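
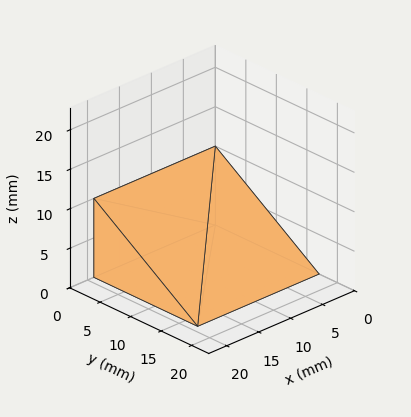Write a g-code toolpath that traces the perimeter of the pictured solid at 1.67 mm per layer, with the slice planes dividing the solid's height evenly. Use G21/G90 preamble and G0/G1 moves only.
Reading the render: the shape is a wedge (ramp): 19 × 17 mm base, rising to 10 mm along the y=0 edge and sloping linearly to z=0 at y=17 (dimensions read to the nearest mm from the axis ticks). For the g-code, the solid's height is divided into equal slices at the stated Δz and each level perimeter traced with G1 moves after a G0 lift.

; perimeter-only toolpath
G21 ; units = mm
G90 ; absolute positioning
G28 ; home
; layer 1
G0 Z1.67
G0 X0.00 Y0.00
G1 X19.00 Y0.00
G1 X19.00 Y14.17
G1 X0.00 Y14.17
G1 X0.00 Y0.00
; layer 2
G0 Z3.33
G0 X0.00 Y0.00
G1 X19.00 Y0.00
G1 X19.00 Y11.33
G1 X0.00 Y11.33
G1 X0.00 Y0.00
; layer 3
G0 Z5.00
G0 X0.00 Y0.00
G1 X19.00 Y0.00
G1 X19.00 Y8.50
G1 X0.00 Y8.50
G1 X0.00 Y0.00
; layer 4
G0 Z6.67
G0 X0.00 Y0.00
G1 X19.00 Y0.00
G1 X19.00 Y5.67
G1 X0.00 Y5.67
G1 X0.00 Y0.00
; layer 5
G0 Z8.33
G0 X0.00 Y0.00
G1 X19.00 Y0.00
G1 X19.00 Y2.83
G1 X0.00 Y2.83
G1 X0.00 Y0.00
M2 ; end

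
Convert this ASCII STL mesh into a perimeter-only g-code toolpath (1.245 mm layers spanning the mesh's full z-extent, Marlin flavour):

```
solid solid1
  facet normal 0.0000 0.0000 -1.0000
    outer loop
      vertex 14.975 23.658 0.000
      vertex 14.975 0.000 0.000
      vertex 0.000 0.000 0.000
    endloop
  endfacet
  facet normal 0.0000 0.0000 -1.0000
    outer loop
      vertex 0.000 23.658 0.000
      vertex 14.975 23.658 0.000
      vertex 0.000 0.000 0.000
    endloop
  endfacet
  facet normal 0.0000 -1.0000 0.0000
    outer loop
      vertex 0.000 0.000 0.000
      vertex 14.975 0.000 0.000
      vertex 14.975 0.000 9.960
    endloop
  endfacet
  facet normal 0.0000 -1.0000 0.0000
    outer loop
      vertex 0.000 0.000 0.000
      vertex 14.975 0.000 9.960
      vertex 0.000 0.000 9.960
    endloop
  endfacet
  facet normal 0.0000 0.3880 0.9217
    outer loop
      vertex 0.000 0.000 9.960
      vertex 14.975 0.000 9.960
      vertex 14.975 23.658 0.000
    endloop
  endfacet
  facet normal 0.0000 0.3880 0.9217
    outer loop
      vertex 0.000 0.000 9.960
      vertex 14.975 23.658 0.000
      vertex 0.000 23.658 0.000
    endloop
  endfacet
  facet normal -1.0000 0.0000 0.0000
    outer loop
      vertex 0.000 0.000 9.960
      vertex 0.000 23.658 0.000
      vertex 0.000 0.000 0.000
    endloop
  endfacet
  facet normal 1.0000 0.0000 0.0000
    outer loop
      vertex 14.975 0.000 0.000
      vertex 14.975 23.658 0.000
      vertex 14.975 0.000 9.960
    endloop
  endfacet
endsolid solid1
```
; perimeter-only toolpath
G21 ; units = mm
G90 ; absolute positioning
G28 ; home
; layer 1
G0 Z1.245
G0 X0.000 Y0.000
G1 X14.975 Y0.000
G1 X14.975 Y20.701
G1 X0.000 Y20.701
G1 X0.000 Y0.000
; layer 2
G0 Z2.490
G0 X0.000 Y0.000
G1 X14.975 Y0.000
G1 X14.975 Y17.744
G1 X0.000 Y17.744
G1 X0.000 Y0.000
; layer 3
G0 Z3.735
G0 X0.000 Y0.000
G1 X14.975 Y0.000
G1 X14.975 Y14.786
G1 X0.000 Y14.786
G1 X0.000 Y0.000
; layer 4
G0 Z4.980
G0 X0.000 Y0.000
G1 X14.975 Y0.000
G1 X14.975 Y11.829
G1 X0.000 Y11.829
G1 X0.000 Y0.000
; layer 5
G0 Z6.225
G0 X0.000 Y0.000
G1 X14.975 Y0.000
G1 X14.975 Y8.872
G1 X0.000 Y8.872
G1 X0.000 Y0.000
; layer 6
G0 Z7.470
G0 X0.000 Y0.000
G1 X14.975 Y0.000
G1 X14.975 Y5.915
G1 X0.000 Y5.915
G1 X0.000 Y0.000
; layer 7
G0 Z8.715
G0 X0.000 Y0.000
G1 X14.975 Y0.000
G1 X14.975 Y2.957
G1 X0.000 Y2.957
G1 X0.000 Y0.000
M2 ; end

The solid is a wedge (ramp): 15 × 23.7 mm base, rising to 9.96 mm along the y=0 edge and sloping linearly to z=0 at y=23.7. Slicing at Δz = 1.245 mm — 8 equal slices spanning the solid's height, so layer i sits at z = i·h/8 — gives 7 non-empty perimeters. Each is a 4-segment closed polygon; G0 lifts to the layer z and rapids to the start vertex, then G1 traces the edges. The cross-section shrinks linearly with z (the slice at the apex is degenerate and omitted).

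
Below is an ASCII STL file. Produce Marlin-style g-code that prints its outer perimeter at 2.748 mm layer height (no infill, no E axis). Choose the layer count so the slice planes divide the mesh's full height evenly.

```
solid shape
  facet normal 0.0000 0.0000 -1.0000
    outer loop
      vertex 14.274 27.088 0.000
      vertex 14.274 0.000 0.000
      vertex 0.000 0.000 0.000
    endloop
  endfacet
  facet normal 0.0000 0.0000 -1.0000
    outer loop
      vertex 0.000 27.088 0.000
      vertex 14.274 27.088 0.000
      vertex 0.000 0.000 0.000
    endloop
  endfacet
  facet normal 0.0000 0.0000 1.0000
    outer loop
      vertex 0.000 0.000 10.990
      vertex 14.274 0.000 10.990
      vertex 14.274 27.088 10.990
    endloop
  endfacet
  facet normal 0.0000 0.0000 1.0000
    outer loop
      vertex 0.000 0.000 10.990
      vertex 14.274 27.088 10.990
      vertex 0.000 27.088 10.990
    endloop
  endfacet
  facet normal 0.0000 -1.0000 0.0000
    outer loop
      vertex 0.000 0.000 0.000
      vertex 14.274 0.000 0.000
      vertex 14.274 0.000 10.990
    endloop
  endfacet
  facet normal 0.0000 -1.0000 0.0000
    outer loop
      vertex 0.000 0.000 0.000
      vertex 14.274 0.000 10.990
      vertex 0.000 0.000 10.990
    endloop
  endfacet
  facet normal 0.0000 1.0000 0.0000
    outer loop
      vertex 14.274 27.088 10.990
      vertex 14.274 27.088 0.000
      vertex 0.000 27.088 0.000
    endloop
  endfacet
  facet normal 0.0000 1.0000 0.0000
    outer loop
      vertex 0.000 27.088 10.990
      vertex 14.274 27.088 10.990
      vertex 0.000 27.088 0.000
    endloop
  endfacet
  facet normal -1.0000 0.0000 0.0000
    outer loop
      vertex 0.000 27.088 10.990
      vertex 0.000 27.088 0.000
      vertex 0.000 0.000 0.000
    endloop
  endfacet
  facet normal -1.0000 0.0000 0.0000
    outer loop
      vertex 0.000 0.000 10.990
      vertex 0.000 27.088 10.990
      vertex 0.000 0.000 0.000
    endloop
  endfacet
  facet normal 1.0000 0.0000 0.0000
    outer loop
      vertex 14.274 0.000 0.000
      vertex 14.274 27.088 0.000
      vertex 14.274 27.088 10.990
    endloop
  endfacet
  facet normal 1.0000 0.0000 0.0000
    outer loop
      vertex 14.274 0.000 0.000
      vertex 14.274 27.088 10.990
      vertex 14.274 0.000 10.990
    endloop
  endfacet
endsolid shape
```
; perimeter-only toolpath
G21 ; units = mm
G90 ; absolute positioning
G28 ; home
; layer 1
G0 Z2.748
G0 X0.000 Y0.000
G1 X14.274 Y0.000
G1 X14.274 Y27.088
G1 X0.000 Y27.088
G1 X0.000 Y0.000
; layer 2
G0 Z5.495
G0 X0.000 Y0.000
G1 X14.274 Y0.000
G1 X14.274 Y27.088
G1 X0.000 Y27.088
G1 X0.000 Y0.000
; layer 3
G0 Z8.242
G0 X0.000 Y0.000
G1 X14.274 Y0.000
G1 X14.274 Y27.088
G1 X0.000 Y27.088
G1 X0.000 Y0.000
; layer 4
G0 Z10.990
G0 X0.000 Y0.000
G1 X14.274 Y0.000
G1 X14.274 Y27.088
G1 X0.000 Y27.088
G1 X0.000 Y0.000
M2 ; end

The solid is a rectangular box, roughly 14.3 × 27.1 mm footprint and 11 mm tall. Slicing at Δz = 2.748 mm — 4 equal slices spanning the solid's height, so layer i sits at z = i·h/4 — gives 4 non-empty perimeters. Each is a 4-segment closed polygon; G0 lifts to the layer z and rapids to the start vertex, then G1 traces the edges.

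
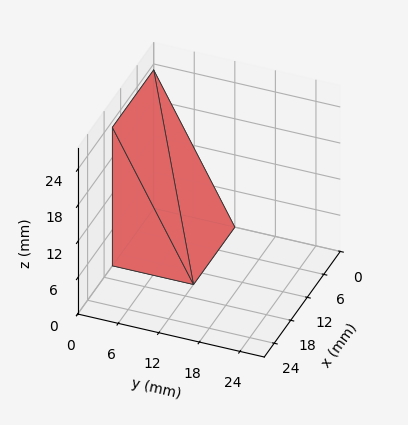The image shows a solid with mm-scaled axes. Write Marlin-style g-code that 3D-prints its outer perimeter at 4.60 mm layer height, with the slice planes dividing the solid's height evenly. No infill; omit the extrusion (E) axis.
Reading the render: the shape is a wedge (ramp): 15 × 12 mm base, rising to 23 mm along the y=0 edge and sloping linearly to z=0 at y=12 (dimensions read to the nearest mm from the axis ticks). For the g-code, the solid's height is divided into equal slices at the stated Δz and each level perimeter traced with G1 moves after a G0 lift.

; perimeter-only toolpath
G21 ; units = mm
G90 ; absolute positioning
G28 ; home
; layer 1
G0 Z4.60
G0 X0.00 Y0.00
G1 X15.00 Y0.00
G1 X15.00 Y9.60
G1 X0.00 Y9.60
G1 X0.00 Y0.00
; layer 2
G0 Z9.20
G0 X0.00 Y0.00
G1 X15.00 Y0.00
G1 X15.00 Y7.20
G1 X0.00 Y7.20
G1 X0.00 Y0.00
; layer 3
G0 Z13.80
G0 X0.00 Y0.00
G1 X15.00 Y0.00
G1 X15.00 Y4.80
G1 X0.00 Y4.80
G1 X0.00 Y0.00
; layer 4
G0 Z18.40
G0 X0.00 Y0.00
G1 X15.00 Y0.00
G1 X15.00 Y2.40
G1 X0.00 Y2.40
G1 X0.00 Y0.00
M2 ; end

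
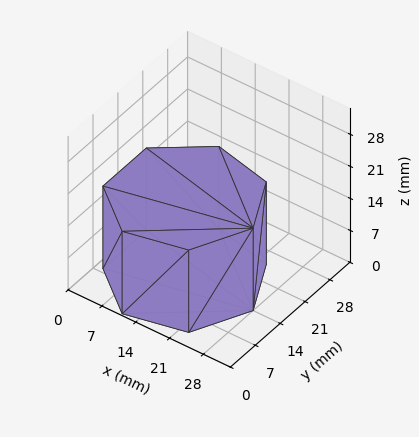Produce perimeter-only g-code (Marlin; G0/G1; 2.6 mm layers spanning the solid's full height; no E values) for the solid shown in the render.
Reading the render: the shape is a regular 7-sided prism (a cylinder approximated with 7 flat sides), circumscribed radius ≈ 14 mm, height ≈ 18 mm (dimensions read to the nearest mm from the axis ticks). For the g-code, the solid's height is divided into equal slices at the stated Δz and each level perimeter traced with G1 moves after a G0 lift.

; perimeter-only toolpath
G21 ; units = mm
G90 ; absolute positioning
G28 ; home
; layer 1
G0 Z2.6
G0 X28.0 Y14.0
G1 X22.7 Y24.9
G1 X10.9 Y27.6
G1 X1.4 Y20.1
G1 X1.4 Y7.9
G1 X10.9 Y0.4
G1 X22.7 Y3.1
G1 X28.0 Y14.0
; layer 2
G0 Z5.1
G0 X28.0 Y14.0
G1 X22.7 Y24.9
G1 X10.9 Y27.6
G1 X1.4 Y20.1
G1 X1.4 Y7.9
G1 X10.9 Y0.4
G1 X22.7 Y3.1
G1 X28.0 Y14.0
; layer 3
G0 Z7.7
G0 X28.0 Y14.0
G1 X22.7 Y24.9
G1 X10.9 Y27.6
G1 X1.4 Y20.1
G1 X1.4 Y7.9
G1 X10.9 Y0.4
G1 X22.7 Y3.1
G1 X28.0 Y14.0
; layer 4
G0 Z10.3
G0 X28.0 Y14.0
G1 X22.7 Y24.9
G1 X10.9 Y27.6
G1 X1.4 Y20.1
G1 X1.4 Y7.9
G1 X10.9 Y0.4
G1 X22.7 Y3.1
G1 X28.0 Y14.0
; layer 5
G0 Z12.9
G0 X28.0 Y14.0
G1 X22.7 Y24.9
G1 X10.9 Y27.6
G1 X1.4 Y20.1
G1 X1.4 Y7.9
G1 X10.9 Y0.4
G1 X22.7 Y3.1
G1 X28.0 Y14.0
; layer 6
G0 Z15.4
G0 X28.0 Y14.0
G1 X22.7 Y24.9
G1 X10.9 Y27.6
G1 X1.4 Y20.1
G1 X1.4 Y7.9
G1 X10.9 Y0.4
G1 X22.7 Y3.1
G1 X28.0 Y14.0
; layer 7
G0 Z18.0
G0 X28.0 Y14.0
G1 X22.7 Y24.9
G1 X10.9 Y27.6
G1 X1.4 Y20.1
G1 X1.4 Y7.9
G1 X10.9 Y0.4
G1 X22.7 Y3.1
G1 X28.0 Y14.0
M2 ; end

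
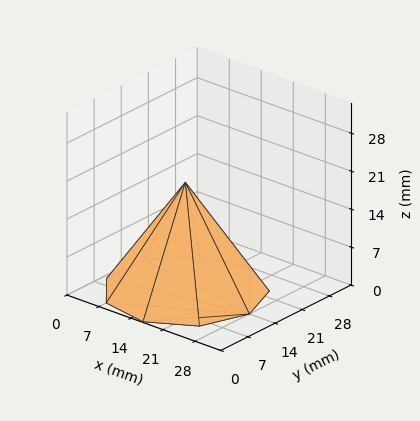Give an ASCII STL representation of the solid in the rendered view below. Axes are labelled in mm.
Reading the render: the shape is a regular 9-sided pyramid, base circumscribed radius ≈ 14 mm, apex at z ≈ 20 mm (dimensions read to the nearest mm from the axis ticks). For the STL, each face is triangulated and given an outward normal.

solid part
  facet normal 0.0000 0.0000 -1.0000
    outer loop
      vertex 16.431 27.787 0.000
      vertex 24.725 22.999 0.000
      vertex 28.000 14.000 0.000
    endloop
  endfacet
  facet normal 0.0000 0.0000 -1.0000
    outer loop
      vertex 7.000 26.124 0.000
      vertex 16.431 27.787 0.000
      vertex 28.000 14.000 0.000
    endloop
  endfacet
  facet normal 0.0000 0.0000 -1.0000
    outer loop
      vertex 0.844 18.788 0.000
      vertex 7.000 26.124 0.000
      vertex 28.000 14.000 0.000
    endloop
  endfacet
  facet normal 0.0000 0.0000 -1.0000
    outer loop
      vertex 0.844 9.212 0.000
      vertex 0.844 18.788 0.000
      vertex 28.000 14.000 0.000
    endloop
  endfacet
  facet normal 0.0000 0.0000 -1.0000
    outer loop
      vertex 7.000 1.876 0.000
      vertex 0.844 9.212 0.000
      vertex 28.000 14.000 0.000
    endloop
  endfacet
  facet normal 0.0000 0.0000 -1.0000
    outer loop
      vertex 16.431 0.213 0.000
      vertex 7.000 1.876 0.000
      vertex 28.000 14.000 0.000
    endloop
  endfacet
  facet normal 0.0000 0.0000 -1.0000
    outer loop
      vertex 24.725 5.001 0.000
      vertex 16.431 0.213 0.000
      vertex 28.000 14.000 0.000
    endloop
  endfacet
  facet normal 0.7851 0.2857 0.5496
    outer loop
      vertex 28.000 14.000 0.000
      vertex 24.725 22.999 0.000
      vertex 14.000 14.000 20.000
    endloop
  endfacet
  facet normal 0.4177 0.7236 0.5496
    outer loop
      vertex 24.725 22.999 0.000
      vertex 16.431 27.787 0.000
      vertex 14.000 14.000 20.000
    endloop
  endfacet
  facet normal -0.1451 0.8228 0.5495
    outer loop
      vertex 16.431 27.787 0.000
      vertex 7.000 26.124 0.000
      vertex 14.000 14.000 20.000
    endloop
  endfacet
  facet normal -0.6400 0.5370 0.5495
    outer loop
      vertex 7.000 26.124 0.000
      vertex 0.844 18.788 0.000
      vertex 14.000 14.000 20.000
    endloop
  endfacet
  facet normal -0.8355 0.0000 0.5496
    outer loop
      vertex 0.844 18.788 0.000
      vertex 0.844 9.212 0.000
      vertex 14.000 14.000 20.000
    endloop
  endfacet
  facet normal -0.6400 -0.5370 0.5495
    outer loop
      vertex 0.844 9.212 0.000
      vertex 7.000 1.876 0.000
      vertex 14.000 14.000 20.000
    endloop
  endfacet
  facet normal -0.1451 -0.8228 0.5495
    outer loop
      vertex 7.000 1.876 0.000
      vertex 16.431 0.213 0.000
      vertex 14.000 14.000 20.000
    endloop
  endfacet
  facet normal 0.4177 -0.7236 0.5496
    outer loop
      vertex 16.431 0.213 0.000
      vertex 24.725 5.001 0.000
      vertex 14.000 14.000 20.000
    endloop
  endfacet
  facet normal 0.7851 -0.2857 0.5496
    outer loop
      vertex 24.725 5.001 0.000
      vertex 28.000 14.000 0.000
      vertex 14.000 14.000 20.000
    endloop
  endfacet
endsolid part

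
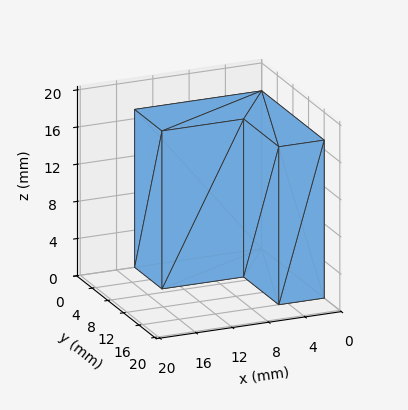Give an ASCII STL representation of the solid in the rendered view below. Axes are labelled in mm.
Reading the render: the shape is an L-shaped prism: outer 14 × 16 mm, arm thicknesses ≈ 7 mm (horizontal) and 5 mm (vertical), extruded 17 mm in z (dimensions read to the nearest mm from the axis ticks). For the STL, each face is triangulated and given an outward normal.

solid part
  facet normal 0.0000 0.0000 -1.0000
    outer loop
      vertex 14.00 7.00 0.00
      vertex 14.00 0.00 0.00
      vertex 0.00 0.00 0.00
    endloop
  endfacet
  facet normal 0.0000 0.0000 -1.0000
    outer loop
      vertex 5.00 7.00 0.00
      vertex 14.00 7.00 0.00
      vertex 0.00 0.00 0.00
    endloop
  endfacet
  facet normal 0.0000 0.0000 -1.0000
    outer loop
      vertex 5.00 16.00 0.00
      vertex 5.00 7.00 0.00
      vertex 0.00 0.00 0.00
    endloop
  endfacet
  facet normal 0.0000 0.0000 -1.0000
    outer loop
      vertex 0.00 16.00 0.00
      vertex 5.00 16.00 0.00
      vertex 0.00 0.00 0.00
    endloop
  endfacet
  facet normal 0.0000 0.0000 1.0000
    outer loop
      vertex 0.00 0.00 17.00
      vertex 14.00 0.00 17.00
      vertex 14.00 7.00 17.00
    endloop
  endfacet
  facet normal 0.0000 0.0000 1.0000
    outer loop
      vertex 0.00 0.00 17.00
      vertex 14.00 7.00 17.00
      vertex 5.00 7.00 17.00
    endloop
  endfacet
  facet normal 0.0000 0.0000 1.0000
    outer loop
      vertex 0.00 0.00 17.00
      vertex 5.00 7.00 17.00
      vertex 5.00 16.00 17.00
    endloop
  endfacet
  facet normal 0.0000 0.0000 1.0000
    outer loop
      vertex 0.00 0.00 17.00
      vertex 5.00 16.00 17.00
      vertex 0.00 16.00 17.00
    endloop
  endfacet
  facet normal 0.0000 -1.0000 0.0000
    outer loop
      vertex 0.00 0.00 0.00
      vertex 14.00 0.00 0.00
      vertex 14.00 0.00 17.00
    endloop
  endfacet
  facet normal 0.0000 -1.0000 0.0000
    outer loop
      vertex 0.00 0.00 0.00
      vertex 14.00 0.00 17.00
      vertex 0.00 0.00 17.00
    endloop
  endfacet
  facet normal 1.0000 0.0000 0.0000
    outer loop
      vertex 14.00 0.00 0.00
      vertex 14.00 7.00 0.00
      vertex 14.00 7.00 17.00
    endloop
  endfacet
  facet normal 1.0000 0.0000 0.0000
    outer loop
      vertex 14.00 0.00 0.00
      vertex 14.00 7.00 17.00
      vertex 14.00 0.00 17.00
    endloop
  endfacet
  facet normal 0.0000 1.0000 0.0000
    outer loop
      vertex 14.00 7.00 0.00
      vertex 5.00 7.00 0.00
      vertex 5.00 7.00 17.00
    endloop
  endfacet
  facet normal 0.0000 1.0000 0.0000
    outer loop
      vertex 14.00 7.00 0.00
      vertex 5.00 7.00 17.00
      vertex 14.00 7.00 17.00
    endloop
  endfacet
  facet normal 1.0000 0.0000 0.0000
    outer loop
      vertex 5.00 7.00 0.00
      vertex 5.00 16.00 0.00
      vertex 5.00 16.00 17.00
    endloop
  endfacet
  facet normal 1.0000 0.0000 0.0000
    outer loop
      vertex 5.00 7.00 0.00
      vertex 5.00 16.00 17.00
      vertex 5.00 7.00 17.00
    endloop
  endfacet
  facet normal 0.0000 1.0000 0.0000
    outer loop
      vertex 5.00 16.00 0.00
      vertex 0.00 16.00 0.00
      vertex 0.00 16.00 17.00
    endloop
  endfacet
  facet normal 0.0000 1.0000 0.0000
    outer loop
      vertex 5.00 16.00 0.00
      vertex 0.00 16.00 17.00
      vertex 5.00 16.00 17.00
    endloop
  endfacet
  facet normal -1.0000 0.0000 0.0000
    outer loop
      vertex 0.00 16.00 0.00
      vertex 0.00 0.00 0.00
      vertex 0.00 0.00 17.00
    endloop
  endfacet
  facet normal -1.0000 0.0000 0.0000
    outer loop
      vertex 0.00 16.00 0.00
      vertex 0.00 0.00 17.00
      vertex 0.00 16.00 17.00
    endloop
  endfacet
endsolid part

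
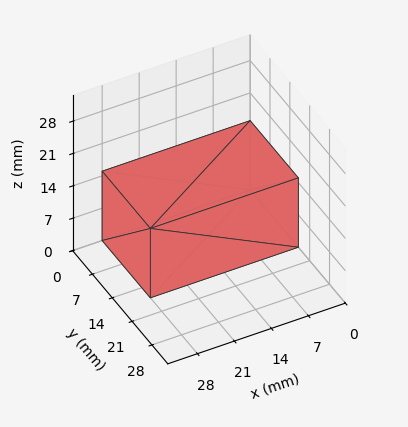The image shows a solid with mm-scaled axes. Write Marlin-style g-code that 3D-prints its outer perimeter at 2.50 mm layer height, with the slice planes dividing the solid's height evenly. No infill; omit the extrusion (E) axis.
Reading the render: the shape is a rectangular box, roughly 28 × 17 mm footprint and 15 mm tall (dimensions read to the nearest mm from the axis ticks). For the g-code, the solid's height is divided into equal slices at the stated Δz and each level perimeter traced with G1 moves after a G0 lift.

; perimeter-only toolpath
G21 ; units = mm
G90 ; absolute positioning
G28 ; home
; layer 1
G0 Z2.50
G0 X0.00 Y0.00
G1 X28.00 Y0.00
G1 X28.00 Y17.00
G1 X0.00 Y17.00
G1 X0.00 Y0.00
; layer 2
G0 Z5.00
G0 X0.00 Y0.00
G1 X28.00 Y0.00
G1 X28.00 Y17.00
G1 X0.00 Y17.00
G1 X0.00 Y0.00
; layer 3
G0 Z7.50
G0 X0.00 Y0.00
G1 X28.00 Y0.00
G1 X28.00 Y17.00
G1 X0.00 Y17.00
G1 X0.00 Y0.00
; layer 4
G0 Z10.00
G0 X0.00 Y0.00
G1 X28.00 Y0.00
G1 X28.00 Y17.00
G1 X0.00 Y17.00
G1 X0.00 Y0.00
; layer 5
G0 Z12.50
G0 X0.00 Y0.00
G1 X28.00 Y0.00
G1 X28.00 Y17.00
G1 X0.00 Y17.00
G1 X0.00 Y0.00
; layer 6
G0 Z15.00
G0 X0.00 Y0.00
G1 X28.00 Y0.00
G1 X28.00 Y17.00
G1 X0.00 Y17.00
G1 X0.00 Y0.00
M2 ; end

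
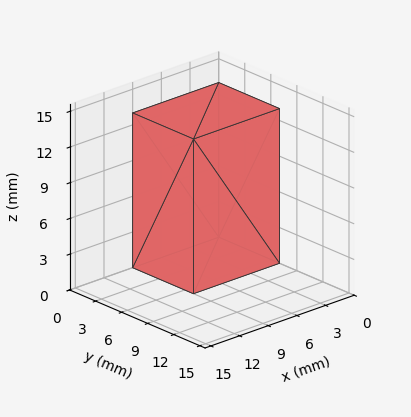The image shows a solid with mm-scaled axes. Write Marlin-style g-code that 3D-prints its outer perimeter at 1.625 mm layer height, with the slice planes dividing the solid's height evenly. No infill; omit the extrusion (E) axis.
Reading the render: the shape is a rectangular box, roughly 9 × 7 mm footprint and 13 mm tall (dimensions read to the nearest mm from the axis ticks). For the g-code, the solid's height is divided into equal slices at the stated Δz and each level perimeter traced with G1 moves after a G0 lift.

; perimeter-only toolpath
G21 ; units = mm
G90 ; absolute positioning
G28 ; home
; layer 1
G0 Z1.625
G0 X0.000 Y0.000
G1 X9.000 Y0.000
G1 X9.000 Y7.000
G1 X0.000 Y7.000
G1 X0.000 Y0.000
; layer 2
G0 Z3.250
G0 X0.000 Y0.000
G1 X9.000 Y0.000
G1 X9.000 Y7.000
G1 X0.000 Y7.000
G1 X0.000 Y0.000
; layer 3
G0 Z4.875
G0 X0.000 Y0.000
G1 X9.000 Y0.000
G1 X9.000 Y7.000
G1 X0.000 Y7.000
G1 X0.000 Y0.000
; layer 4
G0 Z6.500
G0 X0.000 Y0.000
G1 X9.000 Y0.000
G1 X9.000 Y7.000
G1 X0.000 Y7.000
G1 X0.000 Y0.000
; layer 5
G0 Z8.125
G0 X0.000 Y0.000
G1 X9.000 Y0.000
G1 X9.000 Y7.000
G1 X0.000 Y7.000
G1 X0.000 Y0.000
; layer 6
G0 Z9.750
G0 X0.000 Y0.000
G1 X9.000 Y0.000
G1 X9.000 Y7.000
G1 X0.000 Y7.000
G1 X0.000 Y0.000
; layer 7
G0 Z11.375
G0 X0.000 Y0.000
G1 X9.000 Y0.000
G1 X9.000 Y7.000
G1 X0.000 Y7.000
G1 X0.000 Y0.000
; layer 8
G0 Z13.000
G0 X0.000 Y0.000
G1 X9.000 Y0.000
G1 X9.000 Y7.000
G1 X0.000 Y7.000
G1 X0.000 Y0.000
M2 ; end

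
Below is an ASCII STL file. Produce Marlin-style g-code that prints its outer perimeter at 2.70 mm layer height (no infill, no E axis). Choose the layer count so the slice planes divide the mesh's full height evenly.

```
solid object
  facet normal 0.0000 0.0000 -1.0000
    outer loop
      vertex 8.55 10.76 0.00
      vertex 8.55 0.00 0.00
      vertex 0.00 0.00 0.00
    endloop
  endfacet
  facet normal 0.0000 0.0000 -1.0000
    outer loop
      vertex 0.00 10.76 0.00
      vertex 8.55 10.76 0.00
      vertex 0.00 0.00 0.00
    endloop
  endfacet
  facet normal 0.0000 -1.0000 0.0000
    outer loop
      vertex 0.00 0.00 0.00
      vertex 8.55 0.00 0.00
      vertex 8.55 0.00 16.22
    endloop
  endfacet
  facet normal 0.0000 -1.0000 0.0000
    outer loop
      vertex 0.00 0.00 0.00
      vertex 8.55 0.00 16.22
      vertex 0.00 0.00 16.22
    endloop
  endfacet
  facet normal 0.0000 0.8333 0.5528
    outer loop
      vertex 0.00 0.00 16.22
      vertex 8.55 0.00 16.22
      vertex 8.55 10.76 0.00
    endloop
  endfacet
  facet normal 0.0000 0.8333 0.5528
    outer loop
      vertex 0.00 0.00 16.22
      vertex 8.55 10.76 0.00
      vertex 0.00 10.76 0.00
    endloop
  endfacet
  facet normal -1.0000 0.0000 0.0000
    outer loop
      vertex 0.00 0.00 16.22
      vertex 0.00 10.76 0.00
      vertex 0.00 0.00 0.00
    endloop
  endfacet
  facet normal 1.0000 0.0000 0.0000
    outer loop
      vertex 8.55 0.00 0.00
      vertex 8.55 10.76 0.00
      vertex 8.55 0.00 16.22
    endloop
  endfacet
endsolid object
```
; perimeter-only toolpath
G21 ; units = mm
G90 ; absolute positioning
G28 ; home
; layer 1
G0 Z2.70
G0 X0.00 Y0.00
G1 X8.55 Y0.00
G1 X8.55 Y8.97
G1 X0.00 Y8.97
G1 X0.00 Y0.00
; layer 2
G0 Z5.41
G0 X0.00 Y0.00
G1 X8.55 Y0.00
G1 X8.55 Y7.17
G1 X0.00 Y7.17
G1 X0.00 Y0.00
; layer 3
G0 Z8.11
G0 X0.00 Y0.00
G1 X8.55 Y0.00
G1 X8.55 Y5.38
G1 X0.00 Y5.38
G1 X0.00 Y0.00
; layer 4
G0 Z10.81
G0 X0.00 Y0.00
G1 X8.55 Y0.00
G1 X8.55 Y3.59
G1 X0.00 Y3.59
G1 X0.00 Y0.00
; layer 5
G0 Z13.52
G0 X0.00 Y0.00
G1 X8.55 Y0.00
G1 X8.55 Y1.79
G1 X0.00 Y1.79
G1 X0.00 Y0.00
M2 ; end

The solid is a wedge (ramp): 8.55 × 10.8 mm base, rising to 16.2 mm along the y=0 edge and sloping linearly to z=0 at y=10.8. Slicing at Δz = 2.70 mm — 6 equal slices spanning the solid's height, so layer i sits at z = i·h/6 — gives 5 non-empty perimeters. Each is a 4-segment closed polygon; G0 lifts to the layer z and rapids to the start vertex, then G1 traces the edges. The cross-section shrinks linearly with z (the slice at the apex is degenerate and omitted).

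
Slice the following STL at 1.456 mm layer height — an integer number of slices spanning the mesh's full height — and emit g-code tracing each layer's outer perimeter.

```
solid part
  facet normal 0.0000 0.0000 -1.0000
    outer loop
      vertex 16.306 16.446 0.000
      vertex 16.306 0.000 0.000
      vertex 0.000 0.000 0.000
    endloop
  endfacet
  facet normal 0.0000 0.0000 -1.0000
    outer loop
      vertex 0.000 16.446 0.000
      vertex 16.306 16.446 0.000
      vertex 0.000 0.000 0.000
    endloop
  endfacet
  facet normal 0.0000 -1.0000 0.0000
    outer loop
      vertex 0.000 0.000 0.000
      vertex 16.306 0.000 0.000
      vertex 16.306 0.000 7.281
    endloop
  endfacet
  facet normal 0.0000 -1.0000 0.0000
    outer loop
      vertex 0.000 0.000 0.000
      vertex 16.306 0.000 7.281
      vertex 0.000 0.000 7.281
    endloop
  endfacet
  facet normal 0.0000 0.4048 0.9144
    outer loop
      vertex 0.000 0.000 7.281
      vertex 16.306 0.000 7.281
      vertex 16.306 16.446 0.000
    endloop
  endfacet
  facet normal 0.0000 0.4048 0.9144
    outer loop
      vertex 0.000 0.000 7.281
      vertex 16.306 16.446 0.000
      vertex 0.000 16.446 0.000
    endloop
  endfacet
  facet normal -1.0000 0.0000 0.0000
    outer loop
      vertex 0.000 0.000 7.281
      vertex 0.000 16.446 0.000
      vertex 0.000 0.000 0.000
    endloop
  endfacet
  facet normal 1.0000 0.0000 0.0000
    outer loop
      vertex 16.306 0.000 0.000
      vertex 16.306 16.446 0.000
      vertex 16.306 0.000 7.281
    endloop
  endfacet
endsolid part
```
; perimeter-only toolpath
G21 ; units = mm
G90 ; absolute positioning
G28 ; home
; layer 1
G0 Z1.456
G0 X0.000 Y0.000
G1 X16.306 Y0.000
G1 X16.306 Y13.157
G1 X0.000 Y13.157
G1 X0.000 Y0.000
; layer 2
G0 Z2.912
G0 X0.000 Y0.000
G1 X16.306 Y0.000
G1 X16.306 Y9.868
G1 X0.000 Y9.868
G1 X0.000 Y0.000
; layer 3
G0 Z4.369
G0 X0.000 Y0.000
G1 X16.306 Y0.000
G1 X16.306 Y6.578
G1 X0.000 Y6.578
G1 X0.000 Y0.000
; layer 4
G0 Z5.825
G0 X0.000 Y0.000
G1 X16.306 Y0.000
G1 X16.306 Y3.289
G1 X0.000 Y3.289
G1 X0.000 Y0.000
M2 ; end

The solid is a wedge (ramp): 16.3 × 16.4 mm base, rising to 7.28 mm along the y=0 edge and sloping linearly to z=0 at y=16.4. Slicing at Δz = 1.456 mm — 5 equal slices spanning the solid's height, so layer i sits at z = i·h/5 — gives 4 non-empty perimeters. Each is a 4-segment closed polygon; G0 lifts to the layer z and rapids to the start vertex, then G1 traces the edges. The cross-section shrinks linearly with z (the slice at the apex is degenerate and omitted).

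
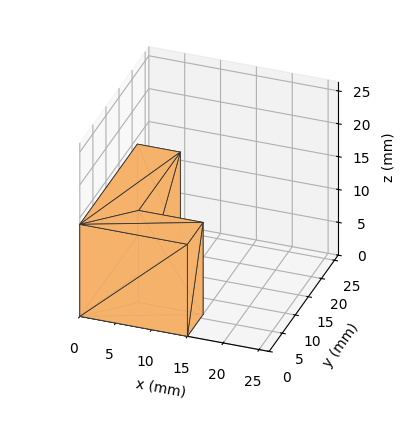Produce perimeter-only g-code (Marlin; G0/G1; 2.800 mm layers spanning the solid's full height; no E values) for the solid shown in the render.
Reading the render: the shape is an L-shaped prism: outer 15 × 22 mm, arm thicknesses ≈ 6 mm (horizontal) and 6 mm (vertical), extruded 14 mm in z (dimensions read to the nearest mm from the axis ticks). For the g-code, the solid's height is divided into equal slices at the stated Δz and each level perimeter traced with G1 moves after a G0 lift.

; perimeter-only toolpath
G21 ; units = mm
G90 ; absolute positioning
G28 ; home
; layer 1
G0 Z2.800
G0 X0.000 Y0.000
G1 X15.000 Y0.000
G1 X15.000 Y6.000
G1 X6.000 Y6.000
G1 X6.000 Y22.000
G1 X0.000 Y22.000
G1 X0.000 Y0.000
; layer 2
G0 Z5.600
G0 X0.000 Y0.000
G1 X15.000 Y0.000
G1 X15.000 Y6.000
G1 X6.000 Y6.000
G1 X6.000 Y22.000
G1 X0.000 Y22.000
G1 X0.000 Y0.000
; layer 3
G0 Z8.400
G0 X0.000 Y0.000
G1 X15.000 Y0.000
G1 X15.000 Y6.000
G1 X6.000 Y6.000
G1 X6.000 Y22.000
G1 X0.000 Y22.000
G1 X0.000 Y0.000
; layer 4
G0 Z11.200
G0 X0.000 Y0.000
G1 X15.000 Y0.000
G1 X15.000 Y6.000
G1 X6.000 Y6.000
G1 X6.000 Y22.000
G1 X0.000 Y22.000
G1 X0.000 Y0.000
; layer 5
G0 Z14.000
G0 X0.000 Y0.000
G1 X15.000 Y0.000
G1 X15.000 Y6.000
G1 X6.000 Y6.000
G1 X6.000 Y22.000
G1 X0.000 Y22.000
G1 X0.000 Y0.000
M2 ; end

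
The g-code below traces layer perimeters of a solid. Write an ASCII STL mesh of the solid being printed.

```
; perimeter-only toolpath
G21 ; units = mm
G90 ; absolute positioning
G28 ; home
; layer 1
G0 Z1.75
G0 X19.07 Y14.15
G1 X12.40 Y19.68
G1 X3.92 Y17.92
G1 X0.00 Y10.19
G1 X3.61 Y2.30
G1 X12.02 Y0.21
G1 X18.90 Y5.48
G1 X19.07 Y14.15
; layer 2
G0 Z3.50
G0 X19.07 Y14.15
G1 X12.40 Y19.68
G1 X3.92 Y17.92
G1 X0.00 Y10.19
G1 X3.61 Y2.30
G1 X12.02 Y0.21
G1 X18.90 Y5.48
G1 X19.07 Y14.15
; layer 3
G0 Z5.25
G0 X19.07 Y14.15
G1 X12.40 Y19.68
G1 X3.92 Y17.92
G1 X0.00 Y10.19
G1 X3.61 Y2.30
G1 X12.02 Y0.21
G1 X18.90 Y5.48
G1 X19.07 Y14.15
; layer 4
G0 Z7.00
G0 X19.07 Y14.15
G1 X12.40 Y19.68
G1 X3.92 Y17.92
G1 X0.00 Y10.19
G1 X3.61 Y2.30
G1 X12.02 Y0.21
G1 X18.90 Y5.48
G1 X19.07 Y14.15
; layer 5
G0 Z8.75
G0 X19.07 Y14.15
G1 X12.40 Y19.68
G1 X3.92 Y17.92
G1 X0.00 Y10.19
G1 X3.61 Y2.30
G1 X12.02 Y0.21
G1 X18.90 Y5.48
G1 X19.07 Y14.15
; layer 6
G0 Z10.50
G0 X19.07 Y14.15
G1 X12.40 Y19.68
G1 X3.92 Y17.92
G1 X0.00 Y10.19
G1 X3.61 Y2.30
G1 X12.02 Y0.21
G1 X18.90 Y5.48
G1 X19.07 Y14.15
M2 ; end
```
solid part
  facet normal 0.0000 0.0000 -1.0000
    outer loop
      vertex 3.92 17.92 0.00
      vertex 12.40 19.68 0.00
      vertex 19.07 14.15 0.00
    endloop
  endfacet
  facet normal 0.0000 0.0000 -1.0000
    outer loop
      vertex 0.00 10.19 0.00
      vertex 3.92 17.92 0.00
      vertex 19.07 14.15 0.00
    endloop
  endfacet
  facet normal 0.0000 0.0000 -1.0000
    outer loop
      vertex 3.61 2.30 0.00
      vertex 0.00 10.19 0.00
      vertex 19.07 14.15 0.00
    endloop
  endfacet
  facet normal 0.0000 0.0000 -1.0000
    outer loop
      vertex 12.02 0.21 0.00
      vertex 3.61 2.30 0.00
      vertex 19.07 14.15 0.00
    endloop
  endfacet
  facet normal 0.0000 0.0000 -1.0000
    outer loop
      vertex 18.90 5.48 0.00
      vertex 12.02 0.21 0.00
      vertex 19.07 14.15 0.00
    endloop
  endfacet
  facet normal 0.0000 0.0000 1.0000
    outer loop
      vertex 19.07 14.15 10.50
      vertex 12.40 19.68 10.50
      vertex 3.92 17.92 10.50
    endloop
  endfacet
  facet normal 0.0000 0.0000 1.0000
    outer loop
      vertex 19.07 14.15 10.50
      vertex 3.92 17.92 10.50
      vertex 0.00 10.19 10.50
    endloop
  endfacet
  facet normal 0.0000 0.0000 1.0000
    outer loop
      vertex 19.07 14.15 10.50
      vertex 0.00 10.19 10.50
      vertex 3.61 2.30 10.50
    endloop
  endfacet
  facet normal 0.0000 0.0000 1.0000
    outer loop
      vertex 19.07 14.15 10.50
      vertex 3.61 2.30 10.50
      vertex 12.02 0.21 10.50
    endloop
  endfacet
  facet normal 0.0000 0.0000 1.0000
    outer loop
      vertex 19.07 14.15 10.50
      vertex 12.02 0.21 10.50
      vertex 18.90 5.48 10.50
    endloop
  endfacet
  facet normal 0.6383 0.7698 0.0000
    outer loop
      vertex 19.07 14.15 0.00
      vertex 12.40 19.68 0.00
      vertex 12.40 19.68 10.50
    endloop
  endfacet
  facet normal 0.6383 0.7698 0.0000
    outer loop
      vertex 19.07 14.15 0.00
      vertex 12.40 19.68 10.50
      vertex 19.07 14.15 10.50
    endloop
  endfacet
  facet normal -0.2032 0.9791 0.0000
    outer loop
      vertex 12.40 19.68 0.00
      vertex 3.92 17.92 0.00
      vertex 3.92 17.92 10.50
    endloop
  endfacet
  facet normal -0.2032 0.9791 0.0000
    outer loop
      vertex 12.40 19.68 0.00
      vertex 3.92 17.92 10.50
      vertex 12.40 19.68 10.50
    endloop
  endfacet
  facet normal -0.8919 0.4523 0.0000
    outer loop
      vertex 3.92 17.92 0.00
      vertex 0.00 10.19 0.00
      vertex 0.00 10.19 10.50
    endloop
  endfacet
  facet normal -0.8919 0.4523 0.0000
    outer loop
      vertex 3.92 17.92 0.00
      vertex 0.00 10.19 10.50
      vertex 3.92 17.92 10.50
    endloop
  endfacet
  facet normal -0.9093 -0.4161 0.0000
    outer loop
      vertex 0.00 10.19 0.00
      vertex 3.61 2.30 0.00
      vertex 3.61 2.30 10.50
    endloop
  endfacet
  facet normal -0.9093 -0.4161 0.0000
    outer loop
      vertex 0.00 10.19 0.00
      vertex 3.61 2.30 10.50
      vertex 0.00 10.19 10.50
    endloop
  endfacet
  facet normal -0.2412 -0.9705 0.0000
    outer loop
      vertex 3.61 2.30 0.00
      vertex 12.02 0.21 0.00
      vertex 12.02 0.21 10.50
    endloop
  endfacet
  facet normal -0.2412 -0.9705 0.0000
    outer loop
      vertex 3.61 2.30 0.00
      vertex 12.02 0.21 10.50
      vertex 3.61 2.30 10.50
    endloop
  endfacet
  facet normal 0.6081 -0.7939 0.0000
    outer loop
      vertex 12.02 0.21 0.00
      vertex 18.90 5.48 0.00
      vertex 18.90 5.48 10.50
    endloop
  endfacet
  facet normal 0.6081 -0.7939 0.0000
    outer loop
      vertex 12.02 0.21 0.00
      vertex 18.90 5.48 10.50
      vertex 12.02 0.21 10.50
    endloop
  endfacet
  facet normal 0.9998 -0.0196 0.0000
    outer loop
      vertex 18.90 5.48 0.00
      vertex 19.07 14.15 0.00
      vertex 19.07 14.15 10.50
    endloop
  endfacet
  facet normal 0.9998 -0.0196 0.0000
    outer loop
      vertex 18.90 5.48 0.00
      vertex 19.07 14.15 10.50
      vertex 18.90 5.48 10.50
    endloop
  endfacet
endsolid part

The G0 Z moves step by Δz≈1.75 mm. Every layer's G1 loop is the same polygon, so the solid is a straight extrusion of it from z=0 to z≈10.5. Closing with flat bottom and top caps and triangulating gives 24 facets — a regular 7-sided prism (a cylinder approximated with 7 flat sides), circumscribed radius ≈ 9.99 mm, height ≈ 10.5 mm.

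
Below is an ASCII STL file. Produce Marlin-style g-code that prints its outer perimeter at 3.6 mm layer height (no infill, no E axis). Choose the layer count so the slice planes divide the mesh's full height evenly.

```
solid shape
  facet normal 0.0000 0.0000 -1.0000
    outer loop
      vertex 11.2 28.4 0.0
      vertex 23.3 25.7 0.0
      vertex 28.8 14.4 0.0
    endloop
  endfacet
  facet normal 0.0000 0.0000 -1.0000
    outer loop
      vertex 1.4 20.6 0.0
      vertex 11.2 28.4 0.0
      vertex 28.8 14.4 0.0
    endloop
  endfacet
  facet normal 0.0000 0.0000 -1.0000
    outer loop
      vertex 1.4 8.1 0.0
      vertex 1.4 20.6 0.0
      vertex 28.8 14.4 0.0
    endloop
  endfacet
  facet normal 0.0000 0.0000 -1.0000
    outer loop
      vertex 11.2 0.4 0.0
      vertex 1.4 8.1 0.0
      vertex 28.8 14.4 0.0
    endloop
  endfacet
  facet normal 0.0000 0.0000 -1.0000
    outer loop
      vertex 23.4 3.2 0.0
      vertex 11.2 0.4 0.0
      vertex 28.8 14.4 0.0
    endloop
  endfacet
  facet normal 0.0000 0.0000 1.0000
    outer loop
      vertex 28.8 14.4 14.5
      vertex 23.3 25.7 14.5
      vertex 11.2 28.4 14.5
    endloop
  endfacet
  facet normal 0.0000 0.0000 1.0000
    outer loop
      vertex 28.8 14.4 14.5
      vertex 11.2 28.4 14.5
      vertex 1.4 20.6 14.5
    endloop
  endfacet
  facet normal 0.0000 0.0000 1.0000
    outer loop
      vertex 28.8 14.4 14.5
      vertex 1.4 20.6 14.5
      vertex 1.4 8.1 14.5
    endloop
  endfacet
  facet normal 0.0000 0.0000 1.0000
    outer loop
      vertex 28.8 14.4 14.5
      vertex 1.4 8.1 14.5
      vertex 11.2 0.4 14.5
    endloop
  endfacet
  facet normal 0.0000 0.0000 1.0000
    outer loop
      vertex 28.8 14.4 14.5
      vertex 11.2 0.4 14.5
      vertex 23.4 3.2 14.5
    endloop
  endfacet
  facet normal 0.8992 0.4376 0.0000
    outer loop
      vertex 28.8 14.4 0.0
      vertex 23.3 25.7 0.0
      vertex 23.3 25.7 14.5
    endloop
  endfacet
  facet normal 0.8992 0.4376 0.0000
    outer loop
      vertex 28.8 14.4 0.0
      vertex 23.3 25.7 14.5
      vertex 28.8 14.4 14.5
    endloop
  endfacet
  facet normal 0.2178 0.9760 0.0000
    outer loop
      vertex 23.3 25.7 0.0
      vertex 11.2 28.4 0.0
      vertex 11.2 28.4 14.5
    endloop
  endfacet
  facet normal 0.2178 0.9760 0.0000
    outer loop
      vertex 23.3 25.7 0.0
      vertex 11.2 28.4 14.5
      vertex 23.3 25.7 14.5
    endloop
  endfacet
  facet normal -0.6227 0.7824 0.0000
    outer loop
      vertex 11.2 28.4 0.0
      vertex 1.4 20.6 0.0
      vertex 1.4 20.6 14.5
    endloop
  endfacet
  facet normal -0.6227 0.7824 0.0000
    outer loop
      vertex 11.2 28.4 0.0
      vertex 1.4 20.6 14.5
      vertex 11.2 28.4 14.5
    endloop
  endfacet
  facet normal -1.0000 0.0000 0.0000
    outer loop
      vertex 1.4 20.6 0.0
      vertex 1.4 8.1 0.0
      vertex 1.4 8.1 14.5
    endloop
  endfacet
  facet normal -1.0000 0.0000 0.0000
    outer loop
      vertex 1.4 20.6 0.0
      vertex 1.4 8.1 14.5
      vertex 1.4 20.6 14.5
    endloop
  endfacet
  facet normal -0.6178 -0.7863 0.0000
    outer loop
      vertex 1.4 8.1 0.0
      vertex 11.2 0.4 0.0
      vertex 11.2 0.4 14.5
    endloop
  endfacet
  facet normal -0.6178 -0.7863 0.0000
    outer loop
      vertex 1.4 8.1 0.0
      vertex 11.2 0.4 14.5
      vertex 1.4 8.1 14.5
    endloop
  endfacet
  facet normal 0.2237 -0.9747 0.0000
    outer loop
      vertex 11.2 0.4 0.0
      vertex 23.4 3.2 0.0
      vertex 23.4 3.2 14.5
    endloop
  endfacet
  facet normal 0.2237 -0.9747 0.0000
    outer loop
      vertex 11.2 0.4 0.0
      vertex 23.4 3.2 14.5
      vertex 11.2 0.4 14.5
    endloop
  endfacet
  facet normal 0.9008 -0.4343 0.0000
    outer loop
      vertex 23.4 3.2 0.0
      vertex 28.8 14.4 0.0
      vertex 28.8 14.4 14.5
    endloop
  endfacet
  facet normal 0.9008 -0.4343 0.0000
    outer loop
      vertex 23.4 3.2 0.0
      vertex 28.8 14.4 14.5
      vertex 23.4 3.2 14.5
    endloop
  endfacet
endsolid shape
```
; perimeter-only toolpath
G21 ; units = mm
G90 ; absolute positioning
G28 ; home
; layer 1
G0 Z3.6
G0 X28.8 Y14.4
G1 X23.3 Y25.7
G1 X11.2 Y28.4
G1 X1.4 Y20.6
G1 X1.4 Y8.1
G1 X11.2 Y0.4
G1 X23.4 Y3.2
G1 X28.8 Y14.4
; layer 2
G0 Z7.2
G0 X28.8 Y14.4
G1 X23.3 Y25.7
G1 X11.2 Y28.4
G1 X1.4 Y20.6
G1 X1.4 Y8.1
G1 X11.2 Y0.4
G1 X23.4 Y3.2
G1 X28.8 Y14.4
; layer 3
G0 Z10.9
G0 X28.8 Y14.4
G1 X23.3 Y25.7
G1 X11.2 Y28.4
G1 X1.4 Y20.6
G1 X1.4 Y8.1
G1 X11.2 Y0.4
G1 X23.4 Y3.2
G1 X28.8 Y14.4
; layer 4
G0 Z14.5
G0 X28.8 Y14.4
G1 X23.3 Y25.7
G1 X11.2 Y28.4
G1 X1.4 Y20.6
G1 X1.4 Y8.1
G1 X11.2 Y0.4
G1 X23.4 Y3.2
G1 X28.8 Y14.4
M2 ; end

The solid is a regular 7-sided prism (a cylinder approximated with 7 flat sides), circumscribed radius ≈ 14.4 mm, height ≈ 14.5 mm. Slicing at Δz = 3.6 mm — 4 equal slices spanning the solid's height, so layer i sits at z = i·h/4 — gives 4 non-empty perimeters. Each is a 7-segment closed polygon; G0 lifts to the layer z and rapids to the start vertex, then G1 traces the edges.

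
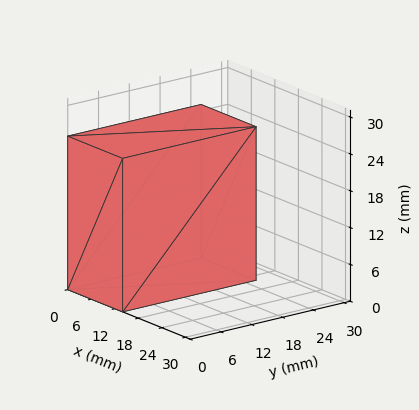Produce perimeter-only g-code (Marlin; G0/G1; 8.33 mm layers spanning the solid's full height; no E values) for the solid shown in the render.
Reading the render: the shape is a rectangular box, roughly 14 × 26 mm footprint and 25 mm tall (dimensions read to the nearest mm from the axis ticks). For the g-code, the solid's height is divided into equal slices at the stated Δz and each level perimeter traced with G1 moves after a G0 lift.

; perimeter-only toolpath
G21 ; units = mm
G90 ; absolute positioning
G28 ; home
; layer 1
G0 Z8.33
G0 X0.00 Y0.00
G1 X14.00 Y0.00
G1 X14.00 Y26.00
G1 X0.00 Y26.00
G1 X0.00 Y0.00
; layer 2
G0 Z16.67
G0 X0.00 Y0.00
G1 X14.00 Y0.00
G1 X14.00 Y26.00
G1 X0.00 Y26.00
G1 X0.00 Y0.00
; layer 3
G0 Z25.00
G0 X0.00 Y0.00
G1 X14.00 Y0.00
G1 X14.00 Y26.00
G1 X0.00 Y26.00
G1 X0.00 Y0.00
M2 ; end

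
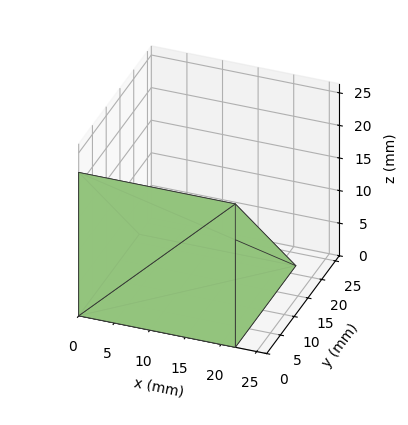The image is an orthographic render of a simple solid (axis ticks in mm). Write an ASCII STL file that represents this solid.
Reading the render: the shape is a wedge (ramp): 22 × 22 mm base, rising to 22 mm along the y=0 edge and sloping linearly to z=0 at y=22 (dimensions read to the nearest mm from the axis ticks). For the STL, each face is triangulated and given an outward normal.

solid part
  facet normal 0.0000 0.0000 -1.0000
    outer loop
      vertex 22.000 22.000 0.000
      vertex 22.000 0.000 0.000
      vertex 0.000 0.000 0.000
    endloop
  endfacet
  facet normal 0.0000 0.0000 -1.0000
    outer loop
      vertex 0.000 22.000 0.000
      vertex 22.000 22.000 0.000
      vertex 0.000 0.000 0.000
    endloop
  endfacet
  facet normal 0.0000 -1.0000 0.0000
    outer loop
      vertex 0.000 0.000 0.000
      vertex 22.000 0.000 0.000
      vertex 22.000 0.000 22.000
    endloop
  endfacet
  facet normal 0.0000 -1.0000 0.0000
    outer loop
      vertex 0.000 0.000 0.000
      vertex 22.000 0.000 22.000
      vertex 0.000 0.000 22.000
    endloop
  endfacet
  facet normal 0.0000 0.7071 0.7071
    outer loop
      vertex 0.000 0.000 22.000
      vertex 22.000 0.000 22.000
      vertex 22.000 22.000 0.000
    endloop
  endfacet
  facet normal 0.0000 0.7071 0.7071
    outer loop
      vertex 0.000 0.000 22.000
      vertex 22.000 22.000 0.000
      vertex 0.000 22.000 0.000
    endloop
  endfacet
  facet normal -1.0000 0.0000 0.0000
    outer loop
      vertex 0.000 0.000 22.000
      vertex 0.000 22.000 0.000
      vertex 0.000 0.000 0.000
    endloop
  endfacet
  facet normal 1.0000 0.0000 0.0000
    outer loop
      vertex 22.000 0.000 0.000
      vertex 22.000 22.000 0.000
      vertex 22.000 0.000 22.000
    endloop
  endfacet
endsolid part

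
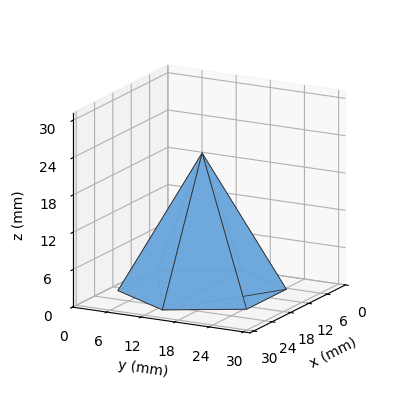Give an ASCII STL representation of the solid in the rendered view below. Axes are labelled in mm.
Reading the render: the shape is a regular 6-sided pyramid, base circumscribed radius ≈ 13 mm, apex at z ≈ 22 mm (dimensions read to the nearest mm from the axis ticks). For the STL, each face is triangulated and given an outward normal.

solid part
  facet normal 0.0000 0.0000 -1.0000
    outer loop
      vertex 6.5 24.3 0.0
      vertex 19.5 24.3 0.0
      vertex 26.0 13.0 0.0
    endloop
  endfacet
  facet normal 0.0000 0.0000 -1.0000
    outer loop
      vertex 0.0 13.0 0.0
      vertex 6.5 24.3 0.0
      vertex 26.0 13.0 0.0
    endloop
  endfacet
  facet normal 0.0000 0.0000 -1.0000
    outer loop
      vertex 6.5 1.7 0.0
      vertex 0.0 13.0 0.0
      vertex 26.0 13.0 0.0
    endloop
  endfacet
  facet normal 0.0000 0.0000 -1.0000
    outer loop
      vertex 19.5 1.7 0.0
      vertex 6.5 1.7 0.0
      vertex 26.0 13.0 0.0
    endloop
  endfacet
  facet normal 0.7715 0.4438 0.4559
    outer loop
      vertex 26.0 13.0 0.0
      vertex 19.5 24.3 0.0
      vertex 13.0 13.0 22.0
    endloop
  endfacet
  facet normal 0.0000 0.8895 0.4569
    outer loop
      vertex 19.5 24.3 0.0
      vertex 6.5 24.3 0.0
      vertex 13.0 13.0 22.0
    endloop
  endfacet
  facet normal -0.7715 0.4438 0.4559
    outer loop
      vertex 6.5 24.3 0.0
      vertex 0.0 13.0 0.0
      vertex 13.0 13.0 22.0
    endloop
  endfacet
  facet normal -0.7715 -0.4438 0.4559
    outer loop
      vertex 0.0 13.0 0.0
      vertex 6.5 1.7 0.0
      vertex 13.0 13.0 22.0
    endloop
  endfacet
  facet normal 0.0000 -0.8895 0.4569
    outer loop
      vertex 6.5 1.7 0.0
      vertex 19.5 1.7 0.0
      vertex 13.0 13.0 22.0
    endloop
  endfacet
  facet normal 0.7715 -0.4438 0.4559
    outer loop
      vertex 19.5 1.7 0.0
      vertex 26.0 13.0 0.0
      vertex 13.0 13.0 22.0
    endloop
  endfacet
endsolid part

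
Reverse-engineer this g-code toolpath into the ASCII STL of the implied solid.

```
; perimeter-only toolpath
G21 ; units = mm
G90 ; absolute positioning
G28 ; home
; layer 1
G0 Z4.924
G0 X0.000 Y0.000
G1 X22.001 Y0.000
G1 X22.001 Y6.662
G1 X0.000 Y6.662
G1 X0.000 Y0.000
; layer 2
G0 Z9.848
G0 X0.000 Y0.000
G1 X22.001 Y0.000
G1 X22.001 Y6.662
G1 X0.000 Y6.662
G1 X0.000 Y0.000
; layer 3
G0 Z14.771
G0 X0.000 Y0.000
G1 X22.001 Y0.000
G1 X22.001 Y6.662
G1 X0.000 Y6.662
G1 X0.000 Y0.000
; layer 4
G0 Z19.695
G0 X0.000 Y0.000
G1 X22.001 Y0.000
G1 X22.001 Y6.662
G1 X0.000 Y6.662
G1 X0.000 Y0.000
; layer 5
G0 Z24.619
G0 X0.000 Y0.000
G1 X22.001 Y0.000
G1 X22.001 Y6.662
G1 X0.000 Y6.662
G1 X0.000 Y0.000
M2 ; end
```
solid part
  facet normal 0.0000 0.0000 -1.0000
    outer loop
      vertex 22.001 6.662 0.000
      vertex 22.001 0.000 0.000
      vertex 0.000 0.000 0.000
    endloop
  endfacet
  facet normal 0.0000 0.0000 -1.0000
    outer loop
      vertex 0.000 6.662 0.000
      vertex 22.001 6.662 0.000
      vertex 0.000 0.000 0.000
    endloop
  endfacet
  facet normal 0.0000 0.0000 1.0000
    outer loop
      vertex 0.000 0.000 24.619
      vertex 22.001 0.000 24.619
      vertex 22.001 6.662 24.619
    endloop
  endfacet
  facet normal 0.0000 0.0000 1.0000
    outer loop
      vertex 0.000 0.000 24.619
      vertex 22.001 6.662 24.619
      vertex 0.000 6.662 24.619
    endloop
  endfacet
  facet normal 0.0000 -1.0000 0.0000
    outer loop
      vertex 0.000 0.000 0.000
      vertex 22.001 0.000 0.000
      vertex 22.001 0.000 24.619
    endloop
  endfacet
  facet normal 0.0000 -1.0000 0.0000
    outer loop
      vertex 0.000 0.000 0.000
      vertex 22.001 0.000 24.619
      vertex 0.000 0.000 24.619
    endloop
  endfacet
  facet normal 0.0000 1.0000 0.0000
    outer loop
      vertex 22.001 6.662 24.619
      vertex 22.001 6.662 0.000
      vertex 0.000 6.662 0.000
    endloop
  endfacet
  facet normal 0.0000 1.0000 0.0000
    outer loop
      vertex 0.000 6.662 24.619
      vertex 22.001 6.662 24.619
      vertex 0.000 6.662 0.000
    endloop
  endfacet
  facet normal -1.0000 0.0000 0.0000
    outer loop
      vertex 0.000 6.662 24.619
      vertex 0.000 6.662 0.000
      vertex 0.000 0.000 0.000
    endloop
  endfacet
  facet normal -1.0000 0.0000 0.0000
    outer loop
      vertex 0.000 0.000 24.619
      vertex 0.000 6.662 24.619
      vertex 0.000 0.000 0.000
    endloop
  endfacet
  facet normal 1.0000 0.0000 0.0000
    outer loop
      vertex 22.001 0.000 0.000
      vertex 22.001 6.662 0.000
      vertex 22.001 6.662 24.619
    endloop
  endfacet
  facet normal 1.0000 0.0000 0.0000
    outer loop
      vertex 22.001 0.000 0.000
      vertex 22.001 6.662 24.619
      vertex 22.001 0.000 24.619
    endloop
  endfacet
endsolid part

The G0 Z moves step by Δz≈4.924 mm. Every layer's G1 loop is the same polygon, so the solid is a straight extrusion of it from z=0 to z≈24.6. Closing with flat bottom and top caps and triangulating gives 12 facets — a rectangular box, roughly 22 × 6.66 mm footprint and 24.6 mm tall.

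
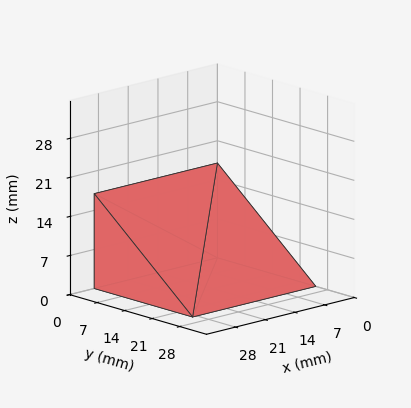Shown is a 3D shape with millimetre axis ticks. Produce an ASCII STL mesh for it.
Reading the render: the shape is a wedge (ramp): 29 × 25 mm base, rising to 17 mm along the y=0 edge and sloping linearly to z=0 at y=25 (dimensions read to the nearest mm from the axis ticks). For the STL, each face is triangulated and given an outward normal.

solid part
  facet normal 0.0000 0.0000 -1.0000
    outer loop
      vertex 29.00 25.00 0.00
      vertex 29.00 0.00 0.00
      vertex 0.00 0.00 0.00
    endloop
  endfacet
  facet normal 0.0000 0.0000 -1.0000
    outer loop
      vertex 0.00 25.00 0.00
      vertex 29.00 25.00 0.00
      vertex 0.00 0.00 0.00
    endloop
  endfacet
  facet normal 0.0000 -1.0000 0.0000
    outer loop
      vertex 0.00 0.00 0.00
      vertex 29.00 0.00 0.00
      vertex 29.00 0.00 17.00
    endloop
  endfacet
  facet normal 0.0000 -1.0000 0.0000
    outer loop
      vertex 0.00 0.00 0.00
      vertex 29.00 0.00 17.00
      vertex 0.00 0.00 17.00
    endloop
  endfacet
  facet normal 0.0000 0.5623 0.8269
    outer loop
      vertex 0.00 0.00 17.00
      vertex 29.00 0.00 17.00
      vertex 29.00 25.00 0.00
    endloop
  endfacet
  facet normal 0.0000 0.5623 0.8269
    outer loop
      vertex 0.00 0.00 17.00
      vertex 29.00 25.00 0.00
      vertex 0.00 25.00 0.00
    endloop
  endfacet
  facet normal -1.0000 0.0000 0.0000
    outer loop
      vertex 0.00 0.00 17.00
      vertex 0.00 25.00 0.00
      vertex 0.00 0.00 0.00
    endloop
  endfacet
  facet normal 1.0000 0.0000 0.0000
    outer loop
      vertex 29.00 0.00 0.00
      vertex 29.00 25.00 0.00
      vertex 29.00 0.00 17.00
    endloop
  endfacet
endsolid part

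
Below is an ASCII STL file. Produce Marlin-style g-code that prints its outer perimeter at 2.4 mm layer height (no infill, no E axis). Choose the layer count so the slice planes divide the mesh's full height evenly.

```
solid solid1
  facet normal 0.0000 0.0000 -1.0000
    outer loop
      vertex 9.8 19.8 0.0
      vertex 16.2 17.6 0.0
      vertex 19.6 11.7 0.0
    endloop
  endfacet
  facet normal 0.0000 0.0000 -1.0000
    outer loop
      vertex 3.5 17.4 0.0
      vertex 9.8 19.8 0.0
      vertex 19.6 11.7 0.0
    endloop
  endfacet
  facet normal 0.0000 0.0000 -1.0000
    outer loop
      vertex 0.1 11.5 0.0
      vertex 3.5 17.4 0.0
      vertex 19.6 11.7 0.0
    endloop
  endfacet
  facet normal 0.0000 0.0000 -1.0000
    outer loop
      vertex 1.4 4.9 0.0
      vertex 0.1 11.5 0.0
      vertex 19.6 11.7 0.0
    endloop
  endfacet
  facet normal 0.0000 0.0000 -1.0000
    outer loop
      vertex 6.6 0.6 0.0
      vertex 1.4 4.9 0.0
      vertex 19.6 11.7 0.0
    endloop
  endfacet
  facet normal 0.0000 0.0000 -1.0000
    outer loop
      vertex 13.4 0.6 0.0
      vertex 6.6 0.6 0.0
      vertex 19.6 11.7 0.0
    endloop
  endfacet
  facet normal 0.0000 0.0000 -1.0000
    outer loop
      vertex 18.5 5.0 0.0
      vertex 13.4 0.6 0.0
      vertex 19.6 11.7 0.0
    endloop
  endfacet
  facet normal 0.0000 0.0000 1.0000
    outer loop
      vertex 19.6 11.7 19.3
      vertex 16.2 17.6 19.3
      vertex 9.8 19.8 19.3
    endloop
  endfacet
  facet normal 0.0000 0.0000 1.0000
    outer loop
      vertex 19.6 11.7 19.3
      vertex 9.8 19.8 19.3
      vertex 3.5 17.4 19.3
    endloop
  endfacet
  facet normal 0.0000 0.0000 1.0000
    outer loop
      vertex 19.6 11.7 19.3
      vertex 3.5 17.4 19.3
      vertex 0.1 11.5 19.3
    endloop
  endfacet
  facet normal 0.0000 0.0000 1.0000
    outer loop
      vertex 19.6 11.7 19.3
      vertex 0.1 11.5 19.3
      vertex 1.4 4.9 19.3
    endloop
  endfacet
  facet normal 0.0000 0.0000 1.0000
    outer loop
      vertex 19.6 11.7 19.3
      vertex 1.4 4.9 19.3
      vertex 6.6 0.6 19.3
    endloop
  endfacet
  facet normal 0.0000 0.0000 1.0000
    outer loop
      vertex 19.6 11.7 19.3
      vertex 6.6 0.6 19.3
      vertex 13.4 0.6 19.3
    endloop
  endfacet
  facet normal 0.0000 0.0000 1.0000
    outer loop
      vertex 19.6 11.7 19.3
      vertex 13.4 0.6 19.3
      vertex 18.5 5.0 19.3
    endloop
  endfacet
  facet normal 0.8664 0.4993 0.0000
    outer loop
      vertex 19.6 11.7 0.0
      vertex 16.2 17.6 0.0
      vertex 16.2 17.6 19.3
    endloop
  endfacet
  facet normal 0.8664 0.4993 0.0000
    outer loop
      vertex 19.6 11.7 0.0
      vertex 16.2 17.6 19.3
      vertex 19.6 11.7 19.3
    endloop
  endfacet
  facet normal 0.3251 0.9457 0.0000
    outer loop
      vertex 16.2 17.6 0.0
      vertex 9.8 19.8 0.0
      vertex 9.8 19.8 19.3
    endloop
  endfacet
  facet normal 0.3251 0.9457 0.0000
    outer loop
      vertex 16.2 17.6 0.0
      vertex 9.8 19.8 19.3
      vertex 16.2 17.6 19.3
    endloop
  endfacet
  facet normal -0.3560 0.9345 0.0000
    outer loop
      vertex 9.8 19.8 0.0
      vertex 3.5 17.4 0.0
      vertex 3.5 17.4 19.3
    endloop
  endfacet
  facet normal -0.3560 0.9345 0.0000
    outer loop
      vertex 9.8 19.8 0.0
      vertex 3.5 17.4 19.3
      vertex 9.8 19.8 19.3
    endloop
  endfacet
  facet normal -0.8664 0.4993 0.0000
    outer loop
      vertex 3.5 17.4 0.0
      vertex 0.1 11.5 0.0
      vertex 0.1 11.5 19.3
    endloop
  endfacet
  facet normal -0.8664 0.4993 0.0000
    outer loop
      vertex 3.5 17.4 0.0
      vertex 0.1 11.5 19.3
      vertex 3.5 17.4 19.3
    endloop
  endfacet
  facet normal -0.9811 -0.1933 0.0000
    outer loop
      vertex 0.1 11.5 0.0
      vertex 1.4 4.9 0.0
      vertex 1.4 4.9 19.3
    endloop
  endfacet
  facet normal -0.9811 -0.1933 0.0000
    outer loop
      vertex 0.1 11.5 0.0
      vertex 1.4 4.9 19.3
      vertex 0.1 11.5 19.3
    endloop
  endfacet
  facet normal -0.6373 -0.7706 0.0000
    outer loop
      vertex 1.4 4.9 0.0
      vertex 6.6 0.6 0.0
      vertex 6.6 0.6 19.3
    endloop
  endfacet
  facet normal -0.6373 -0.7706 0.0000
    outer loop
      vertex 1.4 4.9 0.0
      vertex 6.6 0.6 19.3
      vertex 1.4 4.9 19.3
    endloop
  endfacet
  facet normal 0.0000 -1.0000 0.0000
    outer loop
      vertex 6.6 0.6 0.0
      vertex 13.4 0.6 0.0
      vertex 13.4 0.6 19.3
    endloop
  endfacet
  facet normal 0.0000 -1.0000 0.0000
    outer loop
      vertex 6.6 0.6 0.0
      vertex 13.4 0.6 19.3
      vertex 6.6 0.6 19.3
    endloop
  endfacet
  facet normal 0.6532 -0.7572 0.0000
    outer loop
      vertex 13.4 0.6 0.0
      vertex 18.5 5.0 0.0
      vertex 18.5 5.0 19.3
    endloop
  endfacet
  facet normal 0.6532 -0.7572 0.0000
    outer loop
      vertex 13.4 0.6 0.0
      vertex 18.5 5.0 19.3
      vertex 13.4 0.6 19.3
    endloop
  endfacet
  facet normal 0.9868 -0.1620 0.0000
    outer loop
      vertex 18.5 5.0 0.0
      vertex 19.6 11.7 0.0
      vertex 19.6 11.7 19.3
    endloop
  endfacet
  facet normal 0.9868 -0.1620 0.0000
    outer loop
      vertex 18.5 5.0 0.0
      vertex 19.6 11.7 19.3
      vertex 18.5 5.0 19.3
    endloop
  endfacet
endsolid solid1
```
; perimeter-only toolpath
G21 ; units = mm
G90 ; absolute positioning
G28 ; home
; layer 1
G0 Z2.4
G0 X19.6 Y11.7
G1 X16.2 Y17.6
G1 X9.8 Y19.8
G1 X3.5 Y17.4
G1 X0.1 Y11.5
G1 X1.4 Y4.9
G1 X6.6 Y0.6
G1 X13.4 Y0.6
G1 X18.5 Y5.0
G1 X19.6 Y11.7
; layer 2
G0 Z4.8
G0 X19.6 Y11.7
G1 X16.2 Y17.6
G1 X9.8 Y19.8
G1 X3.5 Y17.4
G1 X0.1 Y11.5
G1 X1.4 Y4.9
G1 X6.6 Y0.6
G1 X13.4 Y0.6
G1 X18.5 Y5.0
G1 X19.6 Y11.7
; layer 3
G0 Z7.2
G0 X19.6 Y11.7
G1 X16.2 Y17.6
G1 X9.8 Y19.8
G1 X3.5 Y17.4
G1 X0.1 Y11.5
G1 X1.4 Y4.9
G1 X6.6 Y0.6
G1 X13.4 Y0.6
G1 X18.5 Y5.0
G1 X19.6 Y11.7
; layer 4
G0 Z9.7
G0 X19.6 Y11.7
G1 X16.2 Y17.6
G1 X9.8 Y19.8
G1 X3.5 Y17.4
G1 X0.1 Y11.5
G1 X1.4 Y4.9
G1 X6.6 Y0.6
G1 X13.4 Y0.6
G1 X18.5 Y5.0
G1 X19.6 Y11.7
; layer 5
G0 Z12.1
G0 X19.6 Y11.7
G1 X16.2 Y17.6
G1 X9.8 Y19.8
G1 X3.5 Y17.4
G1 X0.1 Y11.5
G1 X1.4 Y4.9
G1 X6.6 Y0.6
G1 X13.4 Y0.6
G1 X18.5 Y5.0
G1 X19.6 Y11.7
; layer 6
G0 Z14.5
G0 X19.6 Y11.7
G1 X16.2 Y17.6
G1 X9.8 Y19.8
G1 X3.5 Y17.4
G1 X0.1 Y11.5
G1 X1.4 Y4.9
G1 X6.6 Y0.6
G1 X13.4 Y0.6
G1 X18.5 Y5.0
G1 X19.6 Y11.7
; layer 7
G0 Z16.9
G0 X19.6 Y11.7
G1 X16.2 Y17.6
G1 X9.8 Y19.8
G1 X3.5 Y17.4
G1 X0.1 Y11.5
G1 X1.4 Y4.9
G1 X6.6 Y0.6
G1 X13.4 Y0.6
G1 X18.5 Y5.0
G1 X19.6 Y11.7
; layer 8
G0 Z19.3
G0 X19.6 Y11.7
G1 X16.2 Y17.6
G1 X9.8 Y19.8
G1 X3.5 Y17.4
G1 X0.1 Y11.5
G1 X1.4 Y4.9
G1 X6.6 Y0.6
G1 X13.4 Y0.6
G1 X18.5 Y5.0
G1 X19.6 Y11.7
M2 ; end

The solid is a regular 9-sided prism (a cylinder approximated with 9 flat sides), circumscribed radius ≈ 9.9 mm, height ≈ 19.3 mm. Slicing at Δz = 2.4 mm — 8 equal slices spanning the solid's height, so layer i sits at z = i·h/8 — gives 8 non-empty perimeters. Each is a 9-segment closed polygon; G0 lifts to the layer z and rapids to the start vertex, then G1 traces the edges.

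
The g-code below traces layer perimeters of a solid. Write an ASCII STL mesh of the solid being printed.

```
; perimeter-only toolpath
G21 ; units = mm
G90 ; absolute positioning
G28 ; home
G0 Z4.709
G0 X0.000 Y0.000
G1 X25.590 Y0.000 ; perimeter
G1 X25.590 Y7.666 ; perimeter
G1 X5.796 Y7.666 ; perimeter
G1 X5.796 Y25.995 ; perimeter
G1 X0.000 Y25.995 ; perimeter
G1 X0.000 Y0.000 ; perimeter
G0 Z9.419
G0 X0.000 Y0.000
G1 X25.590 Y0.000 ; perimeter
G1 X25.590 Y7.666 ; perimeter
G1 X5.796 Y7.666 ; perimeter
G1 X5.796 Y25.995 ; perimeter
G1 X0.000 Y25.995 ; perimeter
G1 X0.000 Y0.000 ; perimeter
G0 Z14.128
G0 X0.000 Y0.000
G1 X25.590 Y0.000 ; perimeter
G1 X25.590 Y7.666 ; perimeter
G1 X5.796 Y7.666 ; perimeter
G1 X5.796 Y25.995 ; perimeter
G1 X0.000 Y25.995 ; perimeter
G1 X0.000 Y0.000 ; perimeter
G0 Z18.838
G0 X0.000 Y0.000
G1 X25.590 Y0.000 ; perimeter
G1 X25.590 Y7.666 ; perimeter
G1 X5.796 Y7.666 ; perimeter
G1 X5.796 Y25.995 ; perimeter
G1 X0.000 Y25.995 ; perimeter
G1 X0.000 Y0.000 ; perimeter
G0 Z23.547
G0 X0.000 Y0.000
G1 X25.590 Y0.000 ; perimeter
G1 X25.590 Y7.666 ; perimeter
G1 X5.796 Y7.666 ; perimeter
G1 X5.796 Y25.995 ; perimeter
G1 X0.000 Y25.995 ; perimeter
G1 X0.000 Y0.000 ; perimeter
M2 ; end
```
solid part
  facet normal 0.0000 0.0000 -1.0000
    outer loop
      vertex 25.590 7.666 0.000
      vertex 25.590 0.000 0.000
      vertex 0.000 0.000 0.000
    endloop
  endfacet
  facet normal 0.0000 0.0000 -1.0000
    outer loop
      vertex 5.796 7.666 0.000
      vertex 25.590 7.666 0.000
      vertex 0.000 0.000 0.000
    endloop
  endfacet
  facet normal 0.0000 0.0000 -1.0000
    outer loop
      vertex 5.796 25.995 0.000
      vertex 5.796 7.666 0.000
      vertex 0.000 0.000 0.000
    endloop
  endfacet
  facet normal 0.0000 0.0000 -1.0000
    outer loop
      vertex 0.000 25.995 0.000
      vertex 5.796 25.995 0.000
      vertex 0.000 0.000 0.000
    endloop
  endfacet
  facet normal 0.0000 0.0000 1.0000
    outer loop
      vertex 0.000 0.000 23.547
      vertex 25.590 0.000 23.547
      vertex 25.590 7.666 23.547
    endloop
  endfacet
  facet normal 0.0000 0.0000 1.0000
    outer loop
      vertex 0.000 0.000 23.547
      vertex 25.590 7.666 23.547
      vertex 5.796 7.666 23.547
    endloop
  endfacet
  facet normal 0.0000 0.0000 1.0000
    outer loop
      vertex 0.000 0.000 23.547
      vertex 5.796 7.666 23.547
      vertex 5.796 25.995 23.547
    endloop
  endfacet
  facet normal 0.0000 0.0000 1.0000
    outer loop
      vertex 0.000 0.000 23.547
      vertex 5.796 25.995 23.547
      vertex 0.000 25.995 23.547
    endloop
  endfacet
  facet normal 0.0000 -1.0000 0.0000
    outer loop
      vertex 0.000 0.000 0.000
      vertex 25.590 0.000 0.000
      vertex 25.590 0.000 23.547
    endloop
  endfacet
  facet normal 0.0000 -1.0000 0.0000
    outer loop
      vertex 0.000 0.000 0.000
      vertex 25.590 0.000 23.547
      vertex 0.000 0.000 23.547
    endloop
  endfacet
  facet normal 1.0000 0.0000 0.0000
    outer loop
      vertex 25.590 0.000 0.000
      vertex 25.590 7.666 0.000
      vertex 25.590 7.666 23.547
    endloop
  endfacet
  facet normal 1.0000 0.0000 0.0000
    outer loop
      vertex 25.590 0.000 0.000
      vertex 25.590 7.666 23.547
      vertex 25.590 0.000 23.547
    endloop
  endfacet
  facet normal 0.0000 1.0000 0.0000
    outer loop
      vertex 25.590 7.666 0.000
      vertex 5.796 7.666 0.000
      vertex 5.796 7.666 23.547
    endloop
  endfacet
  facet normal 0.0000 1.0000 0.0000
    outer loop
      vertex 25.590 7.666 0.000
      vertex 5.796 7.666 23.547
      vertex 25.590 7.666 23.547
    endloop
  endfacet
  facet normal 1.0000 0.0000 0.0000
    outer loop
      vertex 5.796 7.666 0.000
      vertex 5.796 25.995 0.000
      vertex 5.796 25.995 23.547
    endloop
  endfacet
  facet normal 1.0000 0.0000 0.0000
    outer loop
      vertex 5.796 7.666 0.000
      vertex 5.796 25.995 23.547
      vertex 5.796 7.666 23.547
    endloop
  endfacet
  facet normal 0.0000 1.0000 0.0000
    outer loop
      vertex 5.796 25.995 0.000
      vertex 0.000 25.995 0.000
      vertex 0.000 25.995 23.547
    endloop
  endfacet
  facet normal 0.0000 1.0000 0.0000
    outer loop
      vertex 5.796 25.995 0.000
      vertex 0.000 25.995 23.547
      vertex 5.796 25.995 23.547
    endloop
  endfacet
  facet normal -1.0000 0.0000 0.0000
    outer loop
      vertex 0.000 25.995 0.000
      vertex 0.000 0.000 0.000
      vertex 0.000 0.000 23.547
    endloop
  endfacet
  facet normal -1.0000 0.0000 0.0000
    outer loop
      vertex 0.000 25.995 0.000
      vertex 0.000 0.000 23.547
      vertex 0.000 25.995 23.547
    endloop
  endfacet
endsolid part

The G0 Z moves step by Δz≈4.709 mm. Every layer's G1 loop is the same polygon, so the solid is a straight extrusion of it from z=0 to z≈23.5. Closing with flat bottom and top caps and triangulating gives 20 facets — an L-shaped prism: outer 25.6 × 26 mm, arm thicknesses ≈ 7.67 mm (horizontal) and 5.8 mm (vertical), extruded 23.5 mm in z.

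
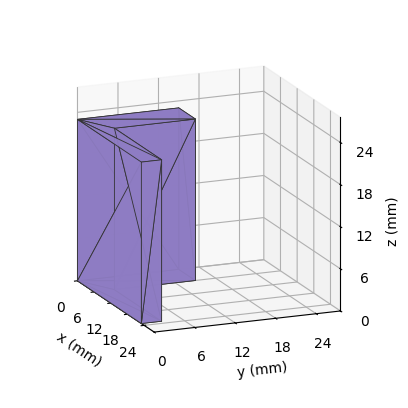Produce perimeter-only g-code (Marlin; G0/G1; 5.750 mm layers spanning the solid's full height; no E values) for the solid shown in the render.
Reading the render: the shape is an L-shaped prism: outer 23 × 15 mm, arm thicknesses ≈ 3 mm (horizontal) and 6 mm (vertical), extruded 23 mm in z (dimensions read to the nearest mm from the axis ticks). For the g-code, the solid's height is divided into equal slices at the stated Δz and each level perimeter traced with G1 moves after a G0 lift.

; perimeter-only toolpath
G21 ; units = mm
G90 ; absolute positioning
G28 ; home
; layer 1
G0 Z5.750
G0 X0.000 Y0.000
G1 X23.000 Y0.000
G1 X23.000 Y3.000
G1 X6.000 Y3.000
G1 X6.000 Y15.000
G1 X0.000 Y15.000
G1 X0.000 Y0.000
; layer 2
G0 Z11.500
G0 X0.000 Y0.000
G1 X23.000 Y0.000
G1 X23.000 Y3.000
G1 X6.000 Y3.000
G1 X6.000 Y15.000
G1 X0.000 Y15.000
G1 X0.000 Y0.000
; layer 3
G0 Z17.250
G0 X0.000 Y0.000
G1 X23.000 Y0.000
G1 X23.000 Y3.000
G1 X6.000 Y3.000
G1 X6.000 Y15.000
G1 X0.000 Y15.000
G1 X0.000 Y0.000
; layer 4
G0 Z23.000
G0 X0.000 Y0.000
G1 X23.000 Y0.000
G1 X23.000 Y3.000
G1 X6.000 Y3.000
G1 X6.000 Y15.000
G1 X0.000 Y15.000
G1 X0.000 Y0.000
M2 ; end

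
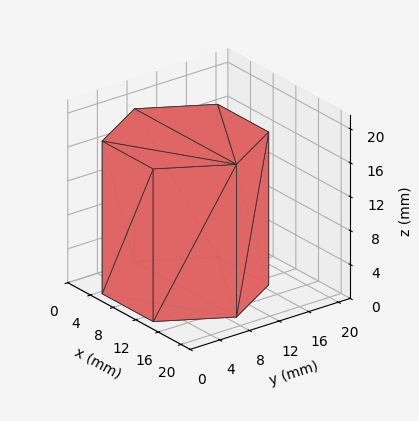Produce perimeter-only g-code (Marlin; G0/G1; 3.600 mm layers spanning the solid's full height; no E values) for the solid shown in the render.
Reading the render: the shape is a regular 6-sided prism (a cylinder approximated with 6 flat sides), circumscribed radius ≈ 9 mm, height ≈ 18 mm (dimensions read to the nearest mm from the axis ticks). For the g-code, the solid's height is divided into equal slices at the stated Δz and each level perimeter traced with G1 moves after a G0 lift.

; perimeter-only toolpath
G21 ; units = mm
G90 ; absolute positioning
G28 ; home
; layer 1
G0 Z3.600
G0 X18.000 Y9.000
G1 X13.500 Y16.794
G1 X4.500 Y16.794
G1 X0.000 Y9.000
G1 X4.500 Y1.206
G1 X13.500 Y1.206
G1 X18.000 Y9.000
; layer 2
G0 Z7.200
G0 X18.000 Y9.000
G1 X13.500 Y16.794
G1 X4.500 Y16.794
G1 X0.000 Y9.000
G1 X4.500 Y1.206
G1 X13.500 Y1.206
G1 X18.000 Y9.000
; layer 3
G0 Z10.800
G0 X18.000 Y9.000
G1 X13.500 Y16.794
G1 X4.500 Y16.794
G1 X0.000 Y9.000
G1 X4.500 Y1.206
G1 X13.500 Y1.206
G1 X18.000 Y9.000
; layer 4
G0 Z14.400
G0 X18.000 Y9.000
G1 X13.500 Y16.794
G1 X4.500 Y16.794
G1 X0.000 Y9.000
G1 X4.500 Y1.206
G1 X13.500 Y1.206
G1 X18.000 Y9.000
; layer 5
G0 Z18.000
G0 X18.000 Y9.000
G1 X13.500 Y16.794
G1 X4.500 Y16.794
G1 X0.000 Y9.000
G1 X4.500 Y1.206
G1 X13.500 Y1.206
G1 X18.000 Y9.000
M2 ; end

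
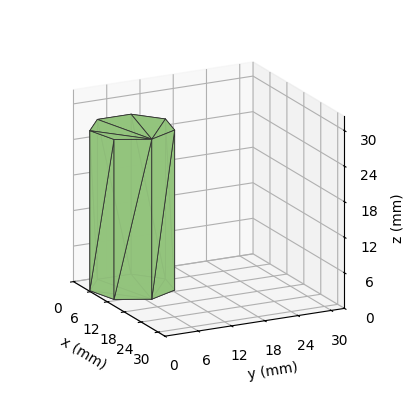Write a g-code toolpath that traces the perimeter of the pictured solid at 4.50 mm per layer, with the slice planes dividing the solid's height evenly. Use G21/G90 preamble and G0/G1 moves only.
Reading the render: the shape is a regular 7-sided prism (a cylinder approximated with 7 flat sides), circumscribed radius ≈ 7 mm, height ≈ 27 mm (dimensions read to the nearest mm from the axis ticks). For the g-code, the solid's height is divided into equal slices at the stated Δz and each level perimeter traced with G1 moves after a G0 lift.

; perimeter-only toolpath
G21 ; units = mm
G90 ; absolute positioning
G28 ; home
; layer 1
G0 Z4.50
G0 X14.00 Y7.00
G1 X11.36 Y12.47
G1 X5.44 Y13.82
G1 X0.69 Y10.04
G1 X0.69 Y3.96
G1 X5.44 Y0.18
G1 X11.36 Y1.53
G1 X14.00 Y7.00
; layer 2
G0 Z9.00
G0 X14.00 Y7.00
G1 X11.36 Y12.47
G1 X5.44 Y13.82
G1 X0.69 Y10.04
G1 X0.69 Y3.96
G1 X5.44 Y0.18
G1 X11.36 Y1.53
G1 X14.00 Y7.00
; layer 3
G0 Z13.50
G0 X14.00 Y7.00
G1 X11.36 Y12.47
G1 X5.44 Y13.82
G1 X0.69 Y10.04
G1 X0.69 Y3.96
G1 X5.44 Y0.18
G1 X11.36 Y1.53
G1 X14.00 Y7.00
; layer 4
G0 Z18.00
G0 X14.00 Y7.00
G1 X11.36 Y12.47
G1 X5.44 Y13.82
G1 X0.69 Y10.04
G1 X0.69 Y3.96
G1 X5.44 Y0.18
G1 X11.36 Y1.53
G1 X14.00 Y7.00
; layer 5
G0 Z22.50
G0 X14.00 Y7.00
G1 X11.36 Y12.47
G1 X5.44 Y13.82
G1 X0.69 Y10.04
G1 X0.69 Y3.96
G1 X5.44 Y0.18
G1 X11.36 Y1.53
G1 X14.00 Y7.00
; layer 6
G0 Z27.00
G0 X14.00 Y7.00
G1 X11.36 Y12.47
G1 X5.44 Y13.82
G1 X0.69 Y10.04
G1 X0.69 Y3.96
G1 X5.44 Y0.18
G1 X11.36 Y1.53
G1 X14.00 Y7.00
M2 ; end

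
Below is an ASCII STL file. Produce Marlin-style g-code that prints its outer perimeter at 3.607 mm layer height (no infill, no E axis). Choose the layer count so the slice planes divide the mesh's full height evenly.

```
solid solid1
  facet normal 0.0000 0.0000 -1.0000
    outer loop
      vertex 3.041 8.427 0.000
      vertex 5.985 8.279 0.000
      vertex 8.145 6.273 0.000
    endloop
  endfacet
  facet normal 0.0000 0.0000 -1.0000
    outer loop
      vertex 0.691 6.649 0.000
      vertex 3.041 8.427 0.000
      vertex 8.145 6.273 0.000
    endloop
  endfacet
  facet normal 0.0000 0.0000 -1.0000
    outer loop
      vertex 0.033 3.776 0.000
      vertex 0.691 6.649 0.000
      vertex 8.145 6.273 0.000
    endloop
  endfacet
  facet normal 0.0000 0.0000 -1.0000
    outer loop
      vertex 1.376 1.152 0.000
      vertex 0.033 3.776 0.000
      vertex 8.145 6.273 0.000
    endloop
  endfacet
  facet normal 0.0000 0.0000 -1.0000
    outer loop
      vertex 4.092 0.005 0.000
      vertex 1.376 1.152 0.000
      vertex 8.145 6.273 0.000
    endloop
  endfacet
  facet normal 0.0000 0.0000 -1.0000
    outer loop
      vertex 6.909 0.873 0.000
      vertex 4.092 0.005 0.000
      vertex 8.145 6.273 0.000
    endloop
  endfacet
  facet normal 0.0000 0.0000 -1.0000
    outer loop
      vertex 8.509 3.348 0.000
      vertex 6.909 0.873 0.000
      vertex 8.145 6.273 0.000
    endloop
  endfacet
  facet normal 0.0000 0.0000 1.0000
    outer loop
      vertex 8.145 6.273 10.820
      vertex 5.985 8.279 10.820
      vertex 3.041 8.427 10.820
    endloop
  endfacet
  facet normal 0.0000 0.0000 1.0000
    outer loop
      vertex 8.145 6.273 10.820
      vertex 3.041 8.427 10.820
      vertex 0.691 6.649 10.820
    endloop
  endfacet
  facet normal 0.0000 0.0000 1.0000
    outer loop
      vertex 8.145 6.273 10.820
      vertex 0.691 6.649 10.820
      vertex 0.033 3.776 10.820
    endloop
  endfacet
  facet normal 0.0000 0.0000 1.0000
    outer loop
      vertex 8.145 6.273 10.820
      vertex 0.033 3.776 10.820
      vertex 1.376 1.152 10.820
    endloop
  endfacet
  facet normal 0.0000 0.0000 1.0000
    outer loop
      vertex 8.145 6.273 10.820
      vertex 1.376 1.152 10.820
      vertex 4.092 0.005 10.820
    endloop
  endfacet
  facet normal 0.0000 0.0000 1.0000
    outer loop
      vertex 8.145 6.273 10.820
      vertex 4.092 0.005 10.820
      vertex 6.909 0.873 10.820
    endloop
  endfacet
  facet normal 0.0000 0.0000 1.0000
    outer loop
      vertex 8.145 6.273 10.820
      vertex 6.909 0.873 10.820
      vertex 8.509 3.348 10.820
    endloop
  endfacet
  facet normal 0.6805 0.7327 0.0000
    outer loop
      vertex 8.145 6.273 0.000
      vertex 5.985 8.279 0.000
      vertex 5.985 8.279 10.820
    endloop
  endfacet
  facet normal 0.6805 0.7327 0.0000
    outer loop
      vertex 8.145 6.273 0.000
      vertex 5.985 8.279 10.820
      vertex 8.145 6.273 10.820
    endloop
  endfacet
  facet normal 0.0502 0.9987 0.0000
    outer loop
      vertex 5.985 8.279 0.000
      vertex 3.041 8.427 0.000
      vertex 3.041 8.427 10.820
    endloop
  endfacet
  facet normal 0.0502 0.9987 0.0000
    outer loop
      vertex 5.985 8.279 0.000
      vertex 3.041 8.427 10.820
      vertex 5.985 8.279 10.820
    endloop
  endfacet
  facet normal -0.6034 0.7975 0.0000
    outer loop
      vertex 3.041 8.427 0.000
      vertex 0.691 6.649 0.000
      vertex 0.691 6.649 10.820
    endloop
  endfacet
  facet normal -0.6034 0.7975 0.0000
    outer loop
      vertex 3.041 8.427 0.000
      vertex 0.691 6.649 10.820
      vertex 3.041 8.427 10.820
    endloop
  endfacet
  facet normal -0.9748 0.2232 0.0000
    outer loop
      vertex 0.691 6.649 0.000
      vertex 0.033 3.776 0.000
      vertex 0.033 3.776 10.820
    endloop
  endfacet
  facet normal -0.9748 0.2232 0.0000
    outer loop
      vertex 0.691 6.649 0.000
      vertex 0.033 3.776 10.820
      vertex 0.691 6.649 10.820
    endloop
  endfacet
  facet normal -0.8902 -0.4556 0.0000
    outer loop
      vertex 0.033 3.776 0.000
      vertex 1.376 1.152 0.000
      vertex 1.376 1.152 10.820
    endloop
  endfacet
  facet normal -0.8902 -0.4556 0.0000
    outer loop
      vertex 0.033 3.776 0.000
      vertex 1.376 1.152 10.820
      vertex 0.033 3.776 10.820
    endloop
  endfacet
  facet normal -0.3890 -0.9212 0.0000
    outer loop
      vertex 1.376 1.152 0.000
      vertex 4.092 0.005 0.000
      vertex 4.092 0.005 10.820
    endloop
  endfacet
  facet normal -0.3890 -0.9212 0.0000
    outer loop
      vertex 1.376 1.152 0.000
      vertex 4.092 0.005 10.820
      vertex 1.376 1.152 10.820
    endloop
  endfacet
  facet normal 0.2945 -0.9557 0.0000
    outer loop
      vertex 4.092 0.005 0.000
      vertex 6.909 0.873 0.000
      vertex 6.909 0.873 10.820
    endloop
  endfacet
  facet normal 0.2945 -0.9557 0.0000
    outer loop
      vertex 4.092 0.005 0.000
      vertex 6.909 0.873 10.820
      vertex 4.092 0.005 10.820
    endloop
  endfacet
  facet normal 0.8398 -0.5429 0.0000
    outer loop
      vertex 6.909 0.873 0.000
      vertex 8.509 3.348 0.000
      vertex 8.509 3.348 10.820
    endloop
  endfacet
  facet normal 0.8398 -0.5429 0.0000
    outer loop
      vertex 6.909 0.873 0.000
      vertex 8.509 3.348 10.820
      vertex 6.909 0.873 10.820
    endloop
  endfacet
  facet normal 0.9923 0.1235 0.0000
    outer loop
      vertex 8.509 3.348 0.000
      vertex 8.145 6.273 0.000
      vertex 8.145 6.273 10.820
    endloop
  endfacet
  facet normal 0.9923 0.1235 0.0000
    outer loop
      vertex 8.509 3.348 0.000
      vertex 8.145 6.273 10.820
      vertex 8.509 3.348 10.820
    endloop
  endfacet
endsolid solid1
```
; perimeter-only toolpath
G21 ; units = mm
G90 ; absolute positioning
G28 ; home
; layer 1
G0 Z3.607
G0 X8.145 Y6.273
G1 X5.985 Y8.279
G1 X3.041 Y8.427
G1 X0.691 Y6.649
G1 X0.033 Y3.776
G1 X1.376 Y1.152
G1 X4.092 Y0.005
G1 X6.909 Y0.873
G1 X8.509 Y3.348
G1 X8.145 Y6.273
; layer 2
G0 Z7.213
G0 X8.145 Y6.273
G1 X5.985 Y8.279
G1 X3.041 Y8.427
G1 X0.691 Y6.649
G1 X0.033 Y3.776
G1 X1.376 Y1.152
G1 X4.092 Y0.005
G1 X6.909 Y0.873
G1 X8.509 Y3.348
G1 X8.145 Y6.273
; layer 3
G0 Z10.820
G0 X8.145 Y6.273
G1 X5.985 Y8.279
G1 X3.041 Y8.427
G1 X0.691 Y6.649
G1 X0.033 Y3.776
G1 X1.376 Y1.152
G1 X4.092 Y0.005
G1 X6.909 Y0.873
G1 X8.509 Y3.348
G1 X8.145 Y6.273
M2 ; end

The solid is a regular 9-sided prism (a cylinder approximated with 9 flat sides), circumscribed radius ≈ 4.31 mm, height ≈ 10.8 mm. Slicing at Δz = 3.607 mm — 3 equal slices spanning the solid's height, so layer i sits at z = i·h/3 — gives 3 non-empty perimeters. Each is a 9-segment closed polygon; G0 lifts to the layer z and rapids to the start vertex, then G1 traces the edges.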